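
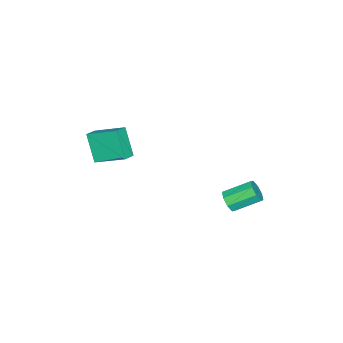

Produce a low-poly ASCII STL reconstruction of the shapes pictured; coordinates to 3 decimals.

solid 
facet normal -0.937 0.099 -0.336
outer loop
vertex -0.317 -5.167 3.745
vertex -0.443 -3.335 4.634
vertex 0.349 -4.339 2.134
endloop
endfacet
facet normal 0.062 -0.898 -0.436
outer loop
vertex 1.163 -4.425 2.426
vertex -0.317 -5.167 3.745
vertex 0.349 -4.339 2.134
endloop
endfacet
facet normal -0.937 0.098 -0.336
outer loop
vertex 0.349 -4.339 2.134
vertex -0.443 -3.335 4.634
vertex 0.222 -2.507 3.022
endloop
endfacet
facet normal 0.345 0.429 -0.835
outer loop
vertex 0.222 -2.507 3.022
vertex 1.163 -4.425 2.426
vertex 0.349 -4.339 2.134
endloop
endfacet
facet normal -0.345 -0.429 0.835
outer loop
vertex -0.317 -5.167 3.745
vertex 0.371 -3.421 4.926
vertex -0.443 -3.335 4.634
endloop
endfacet
facet normal 0.062 -0.898 -0.436
outer loop
vertex 0.498 -5.253 4.038
vertex -0.317 -5.167 3.745
vertex 1.163 -4.425 2.426
endloop
endfacet
facet normal -0.345 -0.429 0.835
outer loop
vertex 0.498 -5.253 4.038
vertex 0.371 -3.421 4.926
vertex -0.317 -5.167 3.745
endloop
endfacet
facet normal -0.061 0.898 0.436
outer loop
vertex -0.443 -3.335 4.634
vertex 0.371 -3.421 4.926
vertex 0.222 -2.507 3.022
endloop
endfacet
facet normal 0.345 0.429 -0.835
outer loop
vertex 1.037 -2.593 3.315
vertex 1.163 -4.425 2.426
vertex 0.222 -2.507 3.022
endloop
endfacet
facet normal -0.062 0.898 0.436
outer loop
vertex 0.222 -2.507 3.022
vertex 0.371 -3.421 4.926
vertex 1.037 -2.593 3.315
endloop
endfacet
facet normal 0.937 -0.099 0.336
outer loop
vertex 1.037 -2.593 3.315
vertex 0.498 -5.253 4.038
vertex 1.163 -4.425 2.426
endloop
endfacet
facet normal 0.936 -0.098 0.337
outer loop
vertex 0.371 -3.421 4.926
vertex 0.498 -5.253 4.038
vertex 1.037 -2.593 3.315
endloop
endfacet
facet normal 0.450 -0.758 -0.473
outer loop
vertex -1.715 2.038 -0.518
vertex -2.136 2.167 -1.125
vertex -1.47 2.41 -0.881
endloop
endfacet
facet normal 0.785 0.082 0.614
outer loop
vertex -1.715 2.038 -0.518
vertex -1.47 2.41 -0.881
vertex -2.523 3.404 0.332
endloop
endfacet
facet normal 0.785 0.081 0.615
outer loop
vertex -2.523 3.404 0.332
vertex -1.47 2.41 -0.881
vertex -2.277 3.775 -0.031
endloop
endfacet
facet normal -0.448 0.759 0.472
outer loop
vertex -2.523 3.404 0.332
vertex -2.277 3.775 -0.031
vertex -2.944 3.533 -0.275
endloop
endfacet
facet normal 0.450 -0.758 -0.472
outer loop
vertex -1.47 2.41 -0.881
vertex -2.136 2.167 -1.125
vertex -1.615 2.639 -1.387
endloop
endfacet
facet normal 0.857 0.515 -0.013
outer loop
vertex -1.47 2.41 -0.881
vertex -1.615 2.639 -1.387
vertex -2.277 3.775 -0.031
endloop
endfacet
facet normal 0.857 0.516 -0.014
outer loop
vertex -2.277 3.775 -0.031
vertex -1.615 2.639 -1.387
vertex -2.423 4.004 -0.536
endloop
endfacet
facet normal -0.448 0.758 0.473
outer loop
vertex -2.277 3.775 -0.031
vertex -2.423 4.004 -0.536
vertex -2.944 3.533 -0.275
endloop
endfacet
facet normal 0.450 -0.758 -0.472
outer loop
vertex -1.615 2.639 -1.387
vertex -2.136 2.167 -1.125
vertex -2.065 2.592 -1.74
endloop
endfacet
facet normal 0.428 0.647 -0.631
outer loop
vertex -1.615 2.639 -1.387
vertex -2.065 2.592 -1.74
vertex -2.423 4.004 -0.536
endloop
endfacet
facet normal 0.428 0.647 -0.631
outer loop
vertex -2.423 4.004 -0.536
vertex -2.065 2.592 -1.74
vertex -2.873 3.957 -0.889
endloop
endfacet
facet normal -0.449 0.759 0.472
outer loop
vertex -2.423 4.004 -0.536
vertex -2.873 3.957 -0.889
vertex -2.944 3.533 -0.275
endloop
endfacet
facet normal 0.449 -0.759 -0.472
outer loop
vertex -2.065 2.592 -1.74
vertex -2.136 2.167 -1.125
vertex -2.557 2.296 -1.732
endloop
endfacet
facet normal -0.254 0.399 -0.881
outer loop
vertex -2.065 2.592 -1.74
vertex -2.557 2.296 -1.732
vertex -2.873 3.957 -0.889
endloop
endfacet
facet normal -0.252 0.399 -0.881
outer loop
vertex -2.873 3.957 -0.889
vertex -2.557 2.296 -1.732
vertex -3.365 3.662 -0.882
endloop
endfacet
facet normal -0.448 0.759 0.472
outer loop
vertex -2.873 3.957 -0.889
vertex -3.365 3.662 -0.882
vertex -2.944 3.533 -0.275
endloop
endfacet
facet normal 0.448 -0.759 -0.472
outer loop
vertex -2.557 2.296 -1.732
vertex -2.136 2.167 -1.125
vertex -2.803 1.925 -1.369
endloop
endfacet
facet normal -0.784 -0.081 -0.615
outer loop
vertex -2.557 2.296 -1.732
vertex -2.803 1.925 -1.369
vertex -3.365 3.662 -0.882
endloop
endfacet
facet normal -0.785 -0.082 -0.614
outer loop
vertex -3.365 3.662 -0.882
vertex -2.803 1.925 -1.369
vertex -3.61 3.29 -0.519
endloop
endfacet
facet normal -0.450 0.758 0.473
outer loop
vertex -3.365 3.662 -0.882
vertex -3.61 3.29 -0.519
vertex -2.944 3.533 -0.275
endloop
endfacet
facet normal 0.448 -0.758 -0.473
outer loop
vertex -2.803 1.925 -1.369
vertex -2.136 2.167 -1.125
vertex -2.657 1.696 -0.864
endloop
endfacet
facet normal -0.857 -0.515 0.014
outer loop
vertex -2.803 1.925 -1.369
vertex -2.657 1.696 -0.864
vertex -3.61 3.29 -0.519
endloop
endfacet
facet normal -0.857 -0.515 0.012
outer loop
vertex -3.61 3.29 -0.519
vertex -2.657 1.696 -0.864
vertex -3.465 3.061 -0.013
endloop
endfacet
facet normal -0.450 0.758 0.472
outer loop
vertex -3.61 3.29 -0.519
vertex -3.465 3.061 -0.013
vertex -2.944 3.533 -0.275
endloop
endfacet
facet normal 0.449 -0.759 -0.472
outer loop
vertex -2.657 1.696 -0.864
vertex -2.136 2.167 -1.125
vertex -2.207 1.743 -0.511
endloop
endfacet
facet normal -0.428 -0.647 0.631
outer loop
vertex -2.657 1.696 -0.864
vertex -2.207 1.743 -0.511
vertex -3.465 3.061 -0.013
endloop
endfacet
facet normal -0.428 -0.647 0.631
outer loop
vertex -3.465 3.061 -0.013
vertex -2.207 1.743 -0.511
vertex -3.015 3.108 0.34
endloop
endfacet
facet normal -0.450 0.758 0.472
outer loop
vertex -3.465 3.061 -0.013
vertex -3.015 3.108 0.34
vertex -2.944 3.533 -0.275
endloop
endfacet
facet normal 0.448 -0.759 -0.472
outer loop
vertex -2.207 1.743 -0.511
vertex -2.136 2.167 -1.125
vertex -1.715 2.038 -0.518
endloop
endfacet
facet normal 0.252 -0.400 0.881
outer loop
vertex -2.207 1.743 -0.511
vertex -1.715 2.038 -0.518
vertex -3.015 3.108 0.34
endloop
endfacet
facet normal 0.254 -0.398 0.881
outer loop
vertex -3.015 3.108 0.34
vertex -1.715 2.038 -0.518
vertex -2.523 3.404 0.332
endloop
endfacet
facet normal -0.449 0.759 0.472
outer loop
vertex -3.015 3.108 0.34
vertex -2.523 3.404 0.332
vertex -2.944 3.533 -0.275
endloop
endfacet

endsolid


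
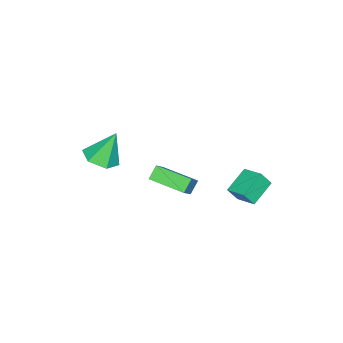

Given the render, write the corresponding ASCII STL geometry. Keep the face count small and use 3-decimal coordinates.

solid 
facet normal 0.267 -0.324 -0.908
outer loop
vertex 4.789 -2.43 2.886
vertex 4.1 -3.153 2.941
vertex 3.861 -2.263 2.553
endloop
endfacet
facet normal 0.123 0.981 0.149
outer loop
vertex 4.789 -2.43 2.886
vertex 3.861 -2.263 2.553
vertex 3.6 -2.547 4.639
endloop
endfacet
facet normal 0.267 -0.324 -0.908
outer loop
vertex 3.861 -2.263 2.553
vertex 4.1 -3.153 2.941
vertex 3.172 -2.985 2.608
endloop
endfacet
facet normal -0.723 0.691 0.004
outer loop
vertex 3.861 -2.263 2.553
vertex 3.172 -2.985 2.608
vertex 3.6 -2.547 4.639
endloop
endfacet
facet normal 0.267 -0.324 -0.908
outer loop
vertex 3.172 -2.985 2.608
vertex 4.1 -3.153 2.941
vertex 3.411 -3.875 2.996
endloop
endfacet
facet normal -0.959 -0.155 0.236
outer loop
vertex 3.172 -2.985 2.608
vertex 3.411 -3.875 2.996
vertex 3.6 -2.547 4.639
endloop
endfacet
facet normal 0.267 -0.324 -0.908
outer loop
vertex 3.411 -3.875 2.996
vertex 4.1 -3.153 2.941
vertex 4.339 -4.043 3.329
endloop
endfacet
facet normal -0.348 -0.709 0.613
outer loop
vertex 3.411 -3.875 2.996
vertex 4.339 -4.043 3.329
vertex 3.6 -2.547 4.639
endloop
endfacet
facet normal 0.267 -0.324 -0.908
outer loop
vertex 4.339 -4.043 3.329
vertex 4.1 -3.153 2.941
vertex 5.028 -3.321 3.274
endloop
endfacet
facet normal 0.499 -0.418 0.759
outer loop
vertex 4.339 -4.043 3.329
vertex 5.028 -3.321 3.274
vertex 3.6 -2.547 4.639
endloop
endfacet
facet normal 0.267 -0.324 -0.908
outer loop
vertex 5.028 -3.321 3.274
vertex 4.1 -3.153 2.941
vertex 4.789 -2.43 2.886
endloop
endfacet
facet normal 0.735 0.427 0.527
outer loop
vertex 5.028 -3.321 3.274
vertex 4.789 -2.43 2.886
vertex 3.6 -2.547 4.639
endloop
endfacet
facet normal -0.687 0.108 0.718
outer loop
vertex 2.162 -1.151 1.695
vertex 2.116 0.77 1.362
vertex 1.059 -1.355 0.67
endloop
endfacet
facet normal 0.024 -0.985 0.171
outer loop
vertex 1.664 -1.45 0.038
vertex 2.162 -1.151 1.695
vertex 1.059 -1.355 0.67
endloop
endfacet
facet normal -0.687 0.108 0.718
outer loop
vertex 1.059 -1.355 0.67
vertex 2.116 0.77 1.362
vertex 1.013 0.566 0.337
endloop
endfacet
facet normal -0.726 -0.134 -0.675
outer loop
vertex 1.013 0.566 0.337
vertex 1.664 -1.45 0.038
vertex 1.059 -1.355 0.67
endloop
endfacet
facet normal 0.726 0.134 0.675
outer loop
vertex 2.162 -1.151 1.695
vertex 2.721 0.675 0.73
vertex 2.116 0.77 1.362
endloop
endfacet
facet normal 0.024 -0.985 0.171
outer loop
vertex 2.767 -1.246 1.063
vertex 2.162 -1.151 1.695
vertex 1.664 -1.45 0.038
endloop
endfacet
facet normal 0.726 0.134 0.675
outer loop
vertex 2.767 -1.246 1.063
vertex 2.721 0.675 0.73
vertex 2.162 -1.151 1.695
endloop
endfacet
facet normal -0.024 0.985 -0.171
outer loop
vertex 2.116 0.77 1.362
vertex 2.721 0.675 0.73
vertex 1.013 0.566 0.337
endloop
endfacet
facet normal -0.726 -0.134 -0.675
outer loop
vertex 1.618 0.471 -0.295
vertex 1.664 -1.45 0.038
vertex 1.013 0.566 0.337
endloop
endfacet
facet normal -0.024 0.985 -0.171
outer loop
vertex 1.013 0.566 0.337
vertex 2.721 0.675 0.73
vertex 1.618 0.471 -0.295
endloop
endfacet
facet normal 0.687 -0.108 -0.718
outer loop
vertex 1.618 0.471 -0.295
vertex 2.767 -1.246 1.063
vertex 1.664 -1.45 0.038
endloop
endfacet
facet normal 0.687 -0.108 -0.718
outer loop
vertex 2.721 0.675 0.73
vertex 2.767 -1.246 1.063
vertex 1.618 0.471 -0.295
endloop
endfacet
facet normal -0.369 0.413 -0.833
outer loop
vertex 0.048 4.121 0.847
vertex 1.39 3.852 0.12
vertex -0.371 3.012 0.483
endloop
endfacet
facet normal -0.866 0.173 0.469
outer loop
vertex -0.01 2.608 1.3
vertex 0.048 4.121 0.847
vertex -0.371 3.012 0.483
endloop
endfacet
facet normal -0.368 0.412 -0.833
outer loop
vertex -0.371 3.012 0.483
vertex 1.39 3.852 0.12
vertex 0.971 2.743 -0.243
endloop
endfacet
facet normal -0.338 -0.894 -0.293
outer loop
vertex 0.971 2.743 -0.243
vertex -0.01 2.608 1.3
vertex -0.371 3.012 0.483
endloop
endfacet
facet normal 0.338 0.894 0.293
outer loop
vertex 0.048 4.121 0.847
vertex 1.751 3.448 0.937
vertex 1.39 3.852 0.12
endloop
endfacet
facet normal -0.866 0.174 0.469
outer loop
vertex 0.409 3.717 1.663
vertex 0.048 4.121 0.847
vertex -0.01 2.608 1.3
endloop
endfacet
facet normal 0.338 0.894 0.293
outer loop
vertex 0.409 3.717 1.663
vertex 1.751 3.448 0.937
vertex 0.048 4.121 0.847
endloop
endfacet
facet normal 0.866 -0.174 -0.469
outer loop
vertex 1.39 3.852 0.12
vertex 1.751 3.448 0.937
vertex 0.971 2.743 -0.243
endloop
endfacet
facet normal -0.338 -0.894 -0.293
outer loop
vertex 1.332 2.339 0.573
vertex -0.01 2.608 1.3
vertex 0.971 2.743 -0.243
endloop
endfacet
facet normal 0.866 -0.173 -0.469
outer loop
vertex 0.971 2.743 -0.243
vertex 1.751 3.448 0.937
vertex 1.332 2.339 0.573
endloop
endfacet
facet normal 0.369 -0.412 0.833
outer loop
vertex 1.332 2.339 0.573
vertex 0.409 3.717 1.663
vertex -0.01 2.608 1.3
endloop
endfacet
facet normal 0.368 -0.413 0.833
outer loop
vertex 1.751 3.448 0.937
vertex 0.409 3.717 1.663
vertex 1.332 2.339 0.573
endloop
endfacet

endsolid


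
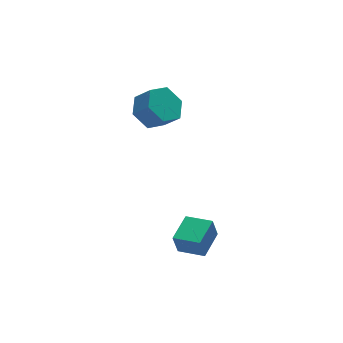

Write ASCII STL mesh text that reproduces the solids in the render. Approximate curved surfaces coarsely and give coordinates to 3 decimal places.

solid 
facet normal -0.377 0.586 -0.717
outer loop
vertex 0.087 3.031 3.116
vertex -0.884 2.818 3.453
vertex -0.359 3.638 3.846
endloop
endfacet
facet normal 0.823 0.568 0.031
outer loop
vertex 0.087 3.031 3.116
vertex -0.359 3.638 3.846
vertex 0.536 2.334 3.97
endloop
endfacet
facet normal 0.823 0.568 0.032
outer loop
vertex 0.536 2.334 3.97
vertex -0.359 3.638 3.846
vertex 0.089 2.941 4.7
endloop
endfacet
facet normal 0.377 -0.586 0.718
outer loop
vertex 0.536 2.334 3.97
vertex 0.089 2.941 4.7
vertex -0.436 2.122 4.307
endloop
endfacet
facet normal -0.377 0.585 -0.718
outer loop
vertex -0.359 3.638 3.846
vertex -0.884 2.818 3.453
vertex -1.331 3.426 4.184
endloop
endfacet
facet normal 0.044 0.785 0.618
outer loop
vertex -0.359 3.638 3.846
vertex -1.331 3.426 4.184
vertex 0.089 2.941 4.7
endloop
endfacet
facet normal 0.044 0.785 0.618
outer loop
vertex 0.089 2.941 4.7
vertex -1.331 3.426 4.184
vertex -0.882 2.729 5.038
endloop
endfacet
facet normal 0.378 -0.586 0.717
outer loop
vertex 0.089 2.941 4.7
vertex -0.882 2.729 5.038
vertex -0.436 2.122 4.307
endloop
endfacet
facet normal -0.377 0.586 -0.718
outer loop
vertex -1.331 3.426 4.184
vertex -0.884 2.818 3.453
vertex -1.856 2.606 3.79
endloop
endfacet
facet normal -0.780 0.217 0.587
outer loop
vertex -1.331 3.426 4.184
vertex -1.856 2.606 3.79
vertex -0.882 2.729 5.038
endloop
endfacet
facet normal -0.780 0.217 0.587
outer loop
vertex -0.882 2.729 5.038
vertex -1.856 2.606 3.79
vertex -1.407 1.909 4.644
endloop
endfacet
facet normal 0.377 -0.586 0.717
outer loop
vertex -0.882 2.729 5.038
vertex -1.407 1.909 4.644
vertex -0.436 2.122 4.307
endloop
endfacet
facet normal -0.377 0.586 -0.718
outer loop
vertex -1.856 2.606 3.79
vertex -0.884 2.818 3.453
vertex -1.409 1.999 3.06
endloop
endfacet
facet normal -0.822 -0.568 -0.031
outer loop
vertex -1.856 2.606 3.79
vertex -1.409 1.999 3.06
vertex -1.407 1.909 4.644
endloop
endfacet
facet normal -0.823 -0.567 -0.031
outer loop
vertex -1.407 1.909 4.644
vertex -1.409 1.999 3.06
vertex -0.961 1.302 3.914
endloop
endfacet
facet normal 0.377 -0.586 0.717
outer loop
vertex -1.407 1.909 4.644
vertex -0.961 1.302 3.914
vertex -0.436 2.122 4.307
endloop
endfacet
facet normal -0.378 0.586 -0.717
outer loop
vertex -1.409 1.999 3.06
vertex -0.884 2.818 3.453
vertex -0.438 2.211 2.722
endloop
endfacet
facet normal -0.044 -0.785 -0.618
outer loop
vertex -1.409 1.999 3.06
vertex -0.438 2.211 2.722
vertex -0.961 1.302 3.914
endloop
endfacet
facet normal -0.044 -0.785 -0.618
outer loop
vertex -0.961 1.302 3.914
vertex -0.438 2.211 2.722
vertex 0.011 1.514 3.576
endloop
endfacet
facet normal 0.377 -0.585 0.718
outer loop
vertex -0.961 1.302 3.914
vertex 0.011 1.514 3.576
vertex -0.436 2.122 4.307
endloop
endfacet
facet normal -0.377 0.586 -0.717
outer loop
vertex -0.438 2.211 2.722
vertex -0.884 2.818 3.453
vertex 0.087 3.031 3.116
endloop
endfacet
facet normal 0.780 -0.217 -0.587
outer loop
vertex -0.438 2.211 2.722
vertex 0.087 3.031 3.116
vertex 0.011 1.514 3.576
endloop
endfacet
facet normal 0.780 -0.217 -0.587
outer loop
vertex 0.011 1.514 3.576
vertex 0.087 3.031 3.116
vertex 0.536 2.334 3.97
endloop
endfacet
facet normal 0.377 -0.586 0.718
outer loop
vertex 0.011 1.514 3.576
vertex 0.536 2.334 3.97
vertex -0.436 2.122 4.307
endloop
endfacet
facet normal -0.769 -0.614 -0.177
outer loop
vertex -1.905 -3.906 -0.155
vertex -2.697 -2.856 -0.357
vertex -1.649 -3.919 -1.225
endloop
endfacet
facet normal 0.595 -0.789 0.152
outer loop
vertex -0.503 -3.004 -0.963
vertex -1.905 -3.906 -0.155
vertex -1.649 -3.919 -1.225
endloop
endfacet
facet normal -0.769 -0.615 -0.176
outer loop
vertex -1.649 -3.919 -1.225
vertex -2.697 -2.856 -0.357
vertex -2.441 -2.87 -1.427
endloop
endfacet
facet normal 0.232 -0.012 -0.973
outer loop
vertex -2.441 -2.87 -1.427
vertex -0.503 -3.004 -0.963
vertex -1.649 -3.919 -1.225
endloop
endfacet
facet normal -0.232 0.012 0.973
outer loop
vertex -1.905 -3.906 -0.155
vertex -1.551 -1.941 -0.095
vertex -2.697 -2.856 -0.357
endloop
endfacet
facet normal 0.595 -0.789 0.153
outer loop
vertex -0.759 -2.99 0.107
vertex -1.905 -3.906 -0.155
vertex -0.503 -3.004 -0.963
endloop
endfacet
facet normal -0.232 0.012 0.973
outer loop
vertex -0.759 -2.99 0.107
vertex -1.551 -1.941 -0.095
vertex -1.905 -3.906 -0.155
endloop
endfacet
facet normal -0.595 0.789 -0.153
outer loop
vertex -2.697 -2.856 -0.357
vertex -1.551 -1.941 -0.095
vertex -2.441 -2.87 -1.427
endloop
endfacet
facet normal 0.232 -0.012 -0.973
outer loop
vertex -1.295 -1.954 -1.165
vertex -0.503 -3.004 -0.963
vertex -2.441 -2.87 -1.427
endloop
endfacet
facet normal -0.596 0.789 -0.152
outer loop
vertex -2.441 -2.87 -1.427
vertex -1.551 -1.941 -0.095
vertex -1.295 -1.954 -1.165
endloop
endfacet
facet normal 0.769 0.614 0.176
outer loop
vertex -1.295 -1.954 -1.165
vertex -0.759 -2.99 0.107
vertex -0.503 -3.004 -0.963
endloop
endfacet
facet normal 0.769 0.615 0.176
outer loop
vertex -1.551 -1.941 -0.095
vertex -0.759 -2.99 0.107
vertex -1.295 -1.954 -1.165
endloop
endfacet

endsolid


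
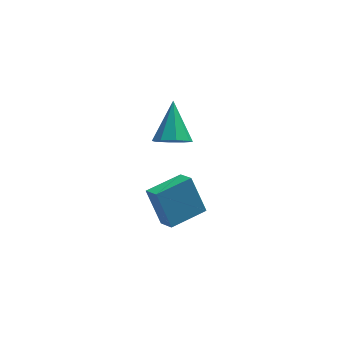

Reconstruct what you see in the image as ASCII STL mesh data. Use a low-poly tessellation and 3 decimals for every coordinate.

solid 
facet normal -0.904 -0.416 -0.100
outer loop
vertex -0.506 -0.743 -0.099
vertex -0.814 0.038 -0.564
vertex -0.002 -1.466 -1.645
endloop
endfacet
facet normal 0.321 -0.813 0.485
outer loop
vertex 1.534 -0.758 -1.476
vertex -0.506 -0.743 -0.099
vertex -0.002 -1.466 -1.645
endloop
endfacet
facet normal -0.904 -0.416 -0.100
outer loop
vertex -0.002 -1.466 -1.645
vertex -0.814 0.038 -0.564
vertex -0.31 -0.685 -2.111
endloop
endfacet
facet normal 0.283 -0.407 -0.869
outer loop
vertex -0.31 -0.685 -2.111
vertex 1.534 -0.758 -1.476
vertex -0.002 -1.466 -1.645
endloop
endfacet
facet normal -0.283 0.406 0.869
outer loop
vertex -0.506 -0.743 -0.099
vertex 0.722 0.746 -0.395
vertex -0.814 0.038 -0.564
endloop
endfacet
facet normal 0.321 -0.813 0.485
outer loop
vertex 1.03 -0.035 0.071
vertex -0.506 -0.743 -0.099
vertex 1.534 -0.758 -1.476
endloop
endfacet
facet normal -0.283 0.406 0.869
outer loop
vertex 1.03 -0.035 0.071
vertex 0.722 0.746 -0.395
vertex -0.506 -0.743 -0.099
endloop
endfacet
facet normal -0.322 0.813 -0.485
outer loop
vertex -0.814 0.038 -0.564
vertex 0.722 0.746 -0.395
vertex -0.31 -0.685 -2.111
endloop
endfacet
facet normal 0.283 -0.406 -0.869
outer loop
vertex 1.226 0.023 -1.941
vertex 1.534 -0.758 -1.476
vertex -0.31 -0.685 -2.111
endloop
endfacet
facet normal -0.321 0.813 -0.485
outer loop
vertex -0.31 -0.685 -2.111
vertex 0.722 0.746 -0.395
vertex 1.226 0.023 -1.941
endloop
endfacet
facet normal 0.904 0.416 0.100
outer loop
vertex 1.226 0.023 -1.941
vertex 1.03 -0.035 0.071
vertex 1.534 -0.758 -1.476
endloop
endfacet
facet normal 0.904 0.416 0.100
outer loop
vertex 0.722 0.746 -0.395
vertex 1.03 -0.035 0.071
vertex 1.226 0.023 -1.941
endloop
endfacet
facet normal -0.130 -0.715 -0.687
outer loop
vertex 0.958 -0.763 3.141
vertex 0.157 -0.729 3.257
vertex 0.681 -0.353 2.767
endloop
endfacet
facet normal 0.871 0.475 -0.125
outer loop
vertex 0.958 -0.763 3.141
vertex 0.681 -0.353 2.767
vertex 0.403 0.629 4.563
endloop
endfacet
facet normal -0.130 -0.715 -0.687
outer loop
vertex 0.681 -0.353 2.767
vertex 0.157 -0.729 3.257
vertex 0.097 -0.163 2.68
endloop
endfacet
facet normal 0.337 0.847 -0.411
outer loop
vertex 0.681 -0.353 2.767
vertex 0.097 -0.163 2.68
vertex 0.403 0.629 4.563
endloop
endfacet
facet normal -0.129 -0.715 -0.687
outer loop
vertex 0.097 -0.163 2.68
vertex 0.157 -0.729 3.257
vertex -0.452 -0.305 2.931
endloop
endfacet
facet normal -0.368 0.877 -0.309
outer loop
vertex 0.097 -0.163 2.68
vertex -0.452 -0.305 2.931
vertex 0.403 0.629 4.563
endloop
endfacet
facet normal -0.130 -0.715 -0.687
outer loop
vertex -0.452 -0.305 2.931
vertex 0.157 -0.729 3.257
vertex -0.644 -0.695 3.373
endloop
endfacet
facet normal -0.829 0.546 0.122
outer loop
vertex -0.452 -0.305 2.931
vertex -0.644 -0.695 3.373
vertex 0.403 0.629 4.563
endloop
endfacet
facet normal -0.130 -0.715 -0.687
outer loop
vertex -0.644 -0.695 3.373
vertex 0.157 -0.729 3.257
vertex -0.367 -1.105 3.747
endloop
endfacet
facet normal -0.776 0.049 0.629
outer loop
vertex -0.644 -0.695 3.373
vertex -0.367 -1.105 3.747
vertex 0.403 0.629 4.563
endloop
endfacet
facet normal -0.129 -0.715 -0.687
outer loop
vertex -0.367 -1.105 3.747
vertex 0.157 -0.729 3.257
vertex 0.217 -1.294 3.834
endloop
endfacet
facet normal -0.241 -0.324 0.915
outer loop
vertex -0.367 -1.105 3.747
vertex 0.217 -1.294 3.834
vertex 0.403 0.629 4.563
endloop
endfacet
facet normal -0.131 -0.715 -0.687
outer loop
vertex 0.217 -1.294 3.834
vertex 0.157 -0.729 3.257
vertex 0.765 -1.153 3.583
endloop
endfacet
facet normal 0.463 -0.353 0.813
outer loop
vertex 0.217 -1.294 3.834
vertex 0.765 -1.153 3.583
vertex 0.403 0.629 4.563
endloop
endfacet
facet normal -0.130 -0.715 -0.687
outer loop
vertex 0.765 -1.153 3.583
vertex 0.157 -0.729 3.257
vertex 0.958 -0.763 3.141
endloop
endfacet
facet normal 0.923 -0.023 0.383
outer loop
vertex 0.765 -1.153 3.583
vertex 0.958 -0.763 3.141
vertex 0.403 0.629 4.563
endloop
endfacet

endsolid


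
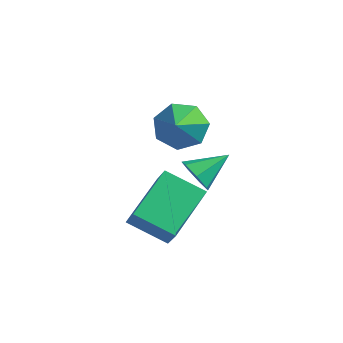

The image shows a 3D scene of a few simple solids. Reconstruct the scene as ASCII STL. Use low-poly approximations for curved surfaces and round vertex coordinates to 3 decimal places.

solid 
facet normal -0.361 0.716 -0.598
outer loop
vertex -1.691 0.393 1.111
vertex -2.425 0.412 1.577
vertex -1.698 0.875 1.692
endloop
endfacet
facet normal 1.000 -0.017 0.026
outer loop
vertex -1.691 0.393 1.111
vertex -1.698 0.875 1.692
vertex -1.755 -0.912 2.683
endloop
endfacet
facet normal -0.361 0.716 -0.598
outer loop
vertex -1.698 0.875 1.692
vertex -2.425 0.412 1.577
vertex -2.252 1.008 2.186
endloop
endfacet
facet normal 0.670 0.344 0.658
outer loop
vertex -1.698 0.875 1.692
vertex -2.252 1.008 2.186
vertex -1.755 -0.912 2.683
endloop
endfacet
facet normal -0.362 0.716 -0.598
outer loop
vertex -2.252 1.008 2.186
vertex -2.425 0.412 1.577
vertex -2.937 0.692 2.222
endloop
endfacet
facet normal -0.058 0.236 0.970
outer loop
vertex -2.252 1.008 2.186
vertex -2.937 0.692 2.222
vertex -1.755 -0.912 2.683
endloop
endfacet
facet normal -0.362 0.715 -0.598
outer loop
vertex -2.937 0.692 2.222
vertex -2.425 0.412 1.577
vertex -3.236 0.165 1.773
endloop
endfacet
facet normal -0.635 -0.259 0.727
outer loop
vertex -2.937 0.692 2.222
vertex -3.236 0.165 1.773
vertex -1.755 -0.912 2.683
endloop
endfacet
facet normal -0.362 0.715 -0.598
outer loop
vertex -3.236 0.165 1.773
vertex -2.425 0.412 1.577
vertex -2.924 -0.177 1.175
endloop
endfacet
facet normal -0.629 -0.770 0.112
outer loop
vertex -3.236 0.165 1.773
vertex -2.924 -0.177 1.175
vertex -1.755 -0.912 2.683
endloop
endfacet
facet normal -0.362 0.715 -0.598
outer loop
vertex -2.924 -0.177 1.175
vertex -2.425 0.412 1.577
vertex -2.237 -0.075 0.881
endloop
endfacet
facet normal -0.041 -0.910 -0.412
outer loop
vertex -2.924 -0.177 1.175
vertex -2.237 -0.075 0.881
vertex -1.755 -0.912 2.683
endloop
endfacet
facet normal -0.361 0.715 -0.598
outer loop
vertex -2.237 -0.075 0.881
vertex -2.425 0.412 1.577
vertex -1.691 0.393 1.111
endloop
endfacet
facet normal 0.683 -0.576 -0.450
outer loop
vertex -2.237 -0.075 0.881
vertex -1.691 0.393 1.111
vertex -1.755 -0.912 2.683
endloop
endfacet
facet normal -0.490 0.348 -0.799
outer loop
vertex -3.038 0.04 -0.875
vertex -1.757 0.368 -1.517
vertex -2.987 -1.736 -1.679
endloop
endfacet
facet normal -0.872 -0.223 0.437
outer loop
vertex -2.463 -2.108 -0.823
vertex -3.038 0.04 -0.875
vertex -2.987 -1.736 -1.679
endloop
endfacet
facet normal -0.489 0.347 -0.800
outer loop
vertex -2.987 -1.736 -1.679
vertex -1.757 0.368 -1.517
vertex -1.705 -1.408 -2.32
endloop
endfacet
facet normal 0.027 -0.911 -0.412
outer loop
vertex -1.705 -1.408 -2.32
vertex -2.463 -2.108 -0.823
vertex -2.987 -1.736 -1.679
endloop
endfacet
facet normal -0.027 0.911 0.412
outer loop
vertex -3.038 0.04 -0.875
vertex -1.233 -0.004 -0.661
vertex -1.757 0.368 -1.517
endloop
endfacet
facet normal -0.872 -0.223 0.436
outer loop
vertex -2.515 -0.332 -0.02
vertex -3.038 0.04 -0.875
vertex -2.463 -2.108 -0.823
endloop
endfacet
facet normal -0.027 0.911 0.413
outer loop
vertex -2.515 -0.332 -0.02
vertex -1.233 -0.004 -0.661
vertex -3.038 0.04 -0.875
endloop
endfacet
facet normal 0.872 0.223 -0.437
outer loop
vertex -1.757 0.368 -1.517
vertex -1.233 -0.004 -0.661
vertex -1.705 -1.408 -2.32
endloop
endfacet
facet normal 0.026 -0.911 -0.412
outer loop
vertex -1.182 -1.78 -1.465
vertex -2.463 -2.108 -0.823
vertex -1.705 -1.408 -2.32
endloop
endfacet
facet normal 0.872 0.223 -0.436
outer loop
vertex -1.705 -1.408 -2.32
vertex -1.233 -0.004 -0.661
vertex -1.182 -1.78 -1.465
endloop
endfacet
facet normal 0.490 -0.347 0.800
outer loop
vertex -1.182 -1.78 -1.465
vertex -2.515 -0.332 -0.02
vertex -2.463 -2.108 -0.823
endloop
endfacet
facet normal 0.489 -0.348 0.800
outer loop
vertex -1.233 -0.004 -0.661
vertex -2.515 -0.332 -0.02
vertex -1.182 -1.78 -1.465
endloop
endfacet
facet normal -0.449 -0.770 -0.454
outer loop
vertex -1.784 0.293 -0.389
vertex -2.114 0.726 -0.797
vertex -1.509 0.43 -0.893
endloop
endfacet
facet normal 0.881 -0.212 0.423
outer loop
vertex -1.784 0.293 -0.389
vertex -1.509 0.43 -0.893
vertex -1.526 1.734 -0.203
endloop
endfacet
facet normal -0.449 -0.770 -0.454
outer loop
vertex -1.509 0.43 -0.893
vertex -2.114 0.726 -0.797
vertex -1.69 0.79 -1.325
endloop
endfacet
facet normal 0.951 0.155 -0.269
outer loop
vertex -1.509 0.43 -0.893
vertex -1.69 0.79 -1.325
vertex -1.526 1.734 -0.203
endloop
endfacet
facet normal -0.448 -0.770 -0.453
outer loop
vertex -1.69 0.79 -1.325
vertex -2.114 0.726 -0.797
vertex -2.19 1.101 -1.359
endloop
endfacet
facet normal 0.447 0.651 -0.613
outer loop
vertex -1.69 0.79 -1.325
vertex -2.19 1.101 -1.359
vertex -1.526 1.734 -0.203
endloop
endfacet
facet normal -0.448 -0.770 -0.453
outer loop
vertex -2.19 1.101 -1.359
vertex -2.114 0.726 -0.797
vertex -2.633 1.13 -0.97
endloop
endfacet
facet normal -0.249 0.903 -0.351
outer loop
vertex -2.19 1.101 -1.359
vertex -2.633 1.13 -0.97
vertex -1.526 1.734 -0.203
endloop
endfacet
facet normal -0.448 -0.770 -0.454
outer loop
vertex -2.633 1.13 -0.97
vertex -2.114 0.726 -0.797
vertex -2.685 0.854 -0.451
endloop
endfacet
facet normal -0.615 0.720 0.321
outer loop
vertex -2.633 1.13 -0.97
vertex -2.685 0.854 -0.451
vertex -1.526 1.734 -0.203
endloop
endfacet
facet normal -0.448 -0.771 -0.454
outer loop
vertex -2.685 0.854 -0.451
vertex -2.114 0.726 -0.797
vertex -2.307 0.482 -0.192
endloop
endfacet
facet normal -0.375 0.242 0.895
outer loop
vertex -2.685 0.854 -0.451
vertex -2.307 0.482 -0.192
vertex -1.526 1.734 -0.203
endloop
endfacet
facet normal -0.449 -0.770 -0.454
outer loop
vertex -2.307 0.482 -0.192
vertex -2.114 0.726 -0.797
vertex -1.784 0.293 -0.389
endloop
endfacet
facet normal 0.292 -0.174 0.941
outer loop
vertex -2.307 0.482 -0.192
vertex -1.784 0.293 -0.389
vertex -1.526 1.734 -0.203
endloop
endfacet

endsolid


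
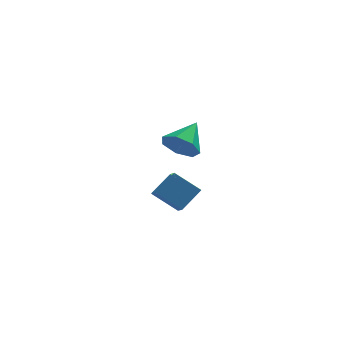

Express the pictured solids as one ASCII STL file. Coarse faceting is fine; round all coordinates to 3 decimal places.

solid 
facet normal -0.488 -0.725 -0.486
outer loop
vertex -0.231 3.228 -3.019
vertex -0.806 3.076 -2.216
vertex -0.961 3.696 -2.985
endloop
endfacet
facet normal 0.431 0.713 -0.553
outer loop
vertex -0.231 3.228 -3.019
vertex -0.961 3.696 -2.985
vertex 0.046 4.344 -1.364
endloop
endfacet
facet normal -0.486 -0.726 -0.487
outer loop
vertex -0.961 3.696 -2.985
vertex -0.806 3.076 -2.216
vertex -1.575 3.696 -2.372
endloop
endfacet
facet normal -0.233 0.944 -0.233
outer loop
vertex -0.961 3.696 -2.985
vertex -1.575 3.696 -2.372
vertex 0.046 4.344 -1.364
endloop
endfacet
facet normal -0.487 -0.726 -0.486
outer loop
vertex -1.575 3.696 -2.372
vertex -0.806 3.076 -2.216
vertex -1.61 3.23 -1.641
endloop
endfacet
facet normal -0.552 0.715 0.429
outer loop
vertex -1.575 3.696 -2.372
vertex -1.61 3.23 -1.641
vertex 0.046 4.344 -1.364
endloop
endfacet
facet normal -0.487 -0.725 -0.487
outer loop
vertex -1.61 3.23 -1.641
vertex -0.806 3.076 -2.216
vertex -1.04 2.647 -1.343
endloop
endfacet
facet normal -0.289 0.196 0.937
outer loop
vertex -1.61 3.23 -1.641
vertex -1.04 2.647 -1.343
vertex 0.046 4.344 -1.364
endloop
endfacet
facet normal -0.488 -0.725 -0.487
outer loop
vertex -1.04 2.647 -1.343
vertex -0.806 3.076 -2.216
vertex -0.294 2.387 -1.703
endloop
endfacet
facet normal 0.361 -0.220 0.906
outer loop
vertex -1.04 2.647 -1.343
vertex -0.294 2.387 -1.703
vertex 0.046 4.344 -1.364
endloop
endfacet
facet normal -0.487 -0.725 -0.487
outer loop
vertex -0.294 2.387 -1.703
vertex -0.806 3.076 -2.216
vertex 0.066 2.646 -2.449
endloop
endfacet
facet normal 0.906 -0.220 0.361
outer loop
vertex -0.294 2.387 -1.703
vertex 0.066 2.646 -2.449
vertex 0.046 4.344 -1.364
endloop
endfacet
facet normal -0.488 -0.725 -0.486
outer loop
vertex 0.066 2.646 -2.449
vertex -0.806 3.076 -2.216
vertex -0.231 3.228 -3.019
endloop
endfacet
facet normal 0.937 0.196 -0.289
outer loop
vertex 0.066 2.646 -2.449
vertex -0.231 3.228 -3.019
vertex 0.046 4.344 -1.364
endloop
endfacet
facet normal -0.643 -0.476 -0.600
outer loop
vertex -1.163 -3.027 -2.705
vertex -2.279 -2.599 -1.85
vertex -1.275 -2.114 -3.309
endloop
endfacet
facet normal 0.760 -0.291 -0.581
outer loop
vertex -0.421 -1.481 -2.51
vertex -1.163 -3.027 -2.705
vertex -1.275 -2.114 -3.309
endloop
endfacet
facet normal -0.642 -0.477 -0.600
outer loop
vertex -1.275 -2.114 -3.309
vertex -2.279 -2.599 -1.85
vertex -2.392 -1.687 -2.453
endloop
endfacet
facet normal -0.103 0.830 -0.548
outer loop
vertex -2.392 -1.687 -2.453
vertex -0.421 -1.481 -2.51
vertex -1.275 -2.114 -3.309
endloop
endfacet
facet normal 0.102 -0.830 0.549
outer loop
vertex -1.163 -3.027 -2.705
vertex -1.425 -1.966 -1.051
vertex -2.279 -2.599 -1.85
endloop
endfacet
facet normal 0.759 -0.291 -0.582
outer loop
vertex -0.308 -2.393 -1.907
vertex -1.163 -3.027 -2.705
vertex -0.421 -1.481 -2.51
endloop
endfacet
facet normal 0.103 -0.830 0.549
outer loop
vertex -0.308 -2.393 -1.907
vertex -1.425 -1.966 -1.051
vertex -1.163 -3.027 -2.705
endloop
endfacet
facet normal -0.760 0.291 0.582
outer loop
vertex -2.279 -2.599 -1.85
vertex -1.425 -1.966 -1.051
vertex -2.392 -1.687 -2.453
endloop
endfacet
facet normal -0.103 0.829 -0.549
outer loop
vertex -1.537 -1.053 -1.655
vertex -0.421 -1.481 -2.51
vertex -2.392 -1.687 -2.453
endloop
endfacet
facet normal -0.759 0.292 0.582
outer loop
vertex -2.392 -1.687 -2.453
vertex -1.425 -1.966 -1.051
vertex -1.537 -1.053 -1.655
endloop
endfacet
facet normal 0.643 0.476 0.600
outer loop
vertex -1.537 -1.053 -1.655
vertex -0.308 -2.393 -1.907
vertex -0.421 -1.481 -2.51
endloop
endfacet
facet normal 0.642 0.476 0.601
outer loop
vertex -1.425 -1.966 -1.051
vertex -0.308 -2.393 -1.907
vertex -1.537 -1.053 -1.655
endloop
endfacet

endsolid


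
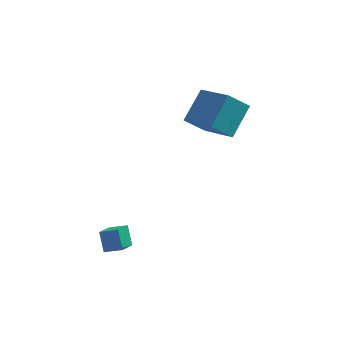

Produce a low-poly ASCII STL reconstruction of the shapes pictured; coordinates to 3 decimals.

solid 
facet normal -0.710 -0.200 0.675
outer loop
vertex 2.137 1.106 4.632
vertex 0.814 2.526 3.662
vertex 1.503 -0.206 3.576
endloop
endfacet
facet normal 0.610 -0.654 0.447
outer loop
vertex 2.426 0.054 2.698
vertex 2.137 1.106 4.632
vertex 1.503 -0.206 3.576
endloop
endfacet
facet normal -0.710 -0.200 0.675
outer loop
vertex 1.503 -0.206 3.576
vertex 0.814 2.526 3.662
vertex 0.18 1.214 2.605
endloop
endfacet
facet normal -0.352 -0.729 -0.586
outer loop
vertex 0.18 1.214 2.605
vertex 2.426 0.054 2.698
vertex 1.503 -0.206 3.576
endloop
endfacet
facet normal 0.353 0.729 0.587
outer loop
vertex 2.137 1.106 4.632
vertex 1.737 2.786 2.784
vertex 0.814 2.526 3.662
endloop
endfacet
facet normal 0.609 -0.655 0.447
outer loop
vertex 3.06 1.366 3.755
vertex 2.137 1.106 4.632
vertex 2.426 0.054 2.698
endloop
endfacet
facet normal 0.352 0.729 0.587
outer loop
vertex 3.06 1.366 3.755
vertex 1.737 2.786 2.784
vertex 2.137 1.106 4.632
endloop
endfacet
facet normal -0.610 0.655 -0.447
outer loop
vertex 0.814 2.526 3.662
vertex 1.737 2.786 2.784
vertex 0.18 1.214 2.605
endloop
endfacet
facet normal -0.352 -0.729 -0.587
outer loop
vertex 1.103 1.474 1.728
vertex 2.426 0.054 2.698
vertex 0.18 1.214 2.605
endloop
endfacet
facet normal -0.609 0.655 -0.447
outer loop
vertex 0.18 1.214 2.605
vertex 1.737 2.786 2.784
vertex 1.103 1.474 1.728
endloop
endfacet
facet normal 0.710 0.201 -0.675
outer loop
vertex 1.103 1.474 1.728
vertex 3.06 1.366 3.755
vertex 2.426 0.054 2.698
endloop
endfacet
facet normal 0.710 0.200 -0.675
outer loop
vertex 1.737 2.786 2.784
vertex 3.06 1.366 3.755
vertex 1.103 1.474 1.728
endloop
endfacet
facet normal -0.930 0.074 -0.359
outer loop
vertex -2.725 -3.955 -2.092
vertex -2.987 -3.363 -1.291
vertex -2.432 -3.051 -2.665
endloop
endfacet
facet normal 0.254 -0.575 -0.778
outer loop
vertex -1.613 -3.117 -2.349
vertex -2.725 -3.955 -2.092
vertex -2.432 -3.051 -2.665
endloop
endfacet
facet normal -0.930 0.075 -0.359
outer loop
vertex -2.432 -3.051 -2.665
vertex -2.987 -3.363 -1.291
vertex -2.693 -2.459 -1.864
endloop
endfacet
facet normal 0.265 0.815 -0.516
outer loop
vertex -2.693 -2.459 -1.864
vertex -1.613 -3.117 -2.349
vertex -2.432 -3.051 -2.665
endloop
endfacet
facet normal -0.265 -0.815 0.516
outer loop
vertex -2.725 -3.955 -2.092
vertex -2.168 -3.429 -0.975
vertex -2.987 -3.363 -1.291
endloop
endfacet
facet normal 0.254 -0.575 -0.777
outer loop
vertex -1.907 -4.021 -1.776
vertex -2.725 -3.955 -2.092
vertex -1.613 -3.117 -2.349
endloop
endfacet
facet normal -0.265 -0.815 0.516
outer loop
vertex -1.907 -4.021 -1.776
vertex -2.168 -3.429 -0.975
vertex -2.725 -3.955 -2.092
endloop
endfacet
facet normal -0.254 0.575 0.778
outer loop
vertex -2.987 -3.363 -1.291
vertex -2.168 -3.429 -0.975
vertex -2.693 -2.459 -1.864
endloop
endfacet
facet normal 0.265 0.815 -0.516
outer loop
vertex -1.875 -2.525 -1.548
vertex -1.613 -3.117 -2.349
vertex -2.693 -2.459 -1.864
endloop
endfacet
facet normal -0.254 0.575 0.778
outer loop
vertex -2.693 -2.459 -1.864
vertex -2.168 -3.429 -0.975
vertex -1.875 -2.525 -1.548
endloop
endfacet
facet normal 0.930 -0.075 0.359
outer loop
vertex -1.875 -2.525 -1.548
vertex -1.907 -4.021 -1.776
vertex -1.613 -3.117 -2.349
endloop
endfacet
facet normal 0.931 -0.075 0.358
outer loop
vertex -2.168 -3.429 -0.975
vertex -1.907 -4.021 -1.776
vertex -1.875 -2.525 -1.548
endloop
endfacet

endsolid


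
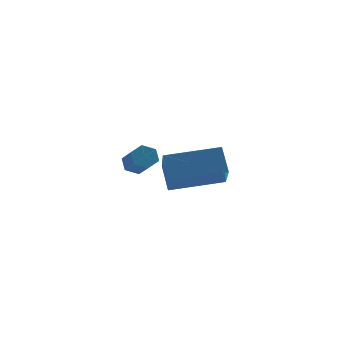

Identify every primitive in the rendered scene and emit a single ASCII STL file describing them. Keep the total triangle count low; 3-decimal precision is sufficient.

solid 
facet normal -0.983 -0.113 -0.144
outer loop
vertex 0.24 0.509 1.854
vertex 0.22 2.217 0.649
vertex 0.456 -0.158 0.905
endloop
endfacet
facet normal 0.010 -0.817 0.576
outer loop
vertex 2.54 0.083 1.211
vertex 0.24 0.509 1.854
vertex 0.456 -0.158 0.905
endloop
endfacet
facet normal -0.983 -0.113 -0.144
outer loop
vertex 0.456 -0.158 0.905
vertex 0.22 2.217 0.649
vertex 0.436 1.55 -0.3
endloop
endfacet
facet normal 0.183 -0.565 -0.804
outer loop
vertex 0.436 1.55 -0.3
vertex 2.54 0.083 1.211
vertex 0.456 -0.158 0.905
endloop
endfacet
facet normal -0.183 0.565 0.804
outer loop
vertex 0.24 0.509 1.854
vertex 2.304 2.458 0.955
vertex 0.22 2.217 0.649
endloop
endfacet
facet normal 0.010 -0.817 0.576
outer loop
vertex 2.324 0.75 2.16
vertex 0.24 0.509 1.854
vertex 2.54 0.083 1.211
endloop
endfacet
facet normal -0.183 0.565 0.804
outer loop
vertex 2.324 0.75 2.16
vertex 2.304 2.458 0.955
vertex 0.24 0.509 1.854
endloop
endfacet
facet normal -0.010 0.817 -0.576
outer loop
vertex 0.22 2.217 0.649
vertex 2.304 2.458 0.955
vertex 0.436 1.55 -0.3
endloop
endfacet
facet normal 0.183 -0.565 -0.804
outer loop
vertex 2.52 1.791 0.006
vertex 2.54 0.083 1.211
vertex 0.436 1.55 -0.3
endloop
endfacet
facet normal -0.010 0.817 -0.576
outer loop
vertex 0.436 1.55 -0.3
vertex 2.304 2.458 0.955
vertex 2.52 1.791 0.006
endloop
endfacet
facet normal 0.983 0.113 0.144
outer loop
vertex 2.52 1.791 0.006
vertex 2.324 0.75 2.16
vertex 2.54 0.083 1.211
endloop
endfacet
facet normal 0.983 0.113 0.144
outer loop
vertex 2.304 2.458 0.955
vertex 2.324 0.75 2.16
vertex 2.52 1.791 0.006
endloop
endfacet
facet normal -0.247 0.801 -0.545
outer loop
vertex -0.223 -2.083 2.364
vertex -0.693 -2.093 2.562
vertex -0.325 -1.824 2.791
endloop
endfacet
facet normal 0.948 0.316 0.035
outer loop
vertex -0.223 -2.083 2.364
vertex -0.325 -1.824 2.791
vertex 0.083 -3.077 3.04
endloop
endfacet
facet normal 0.948 0.316 0.037
outer loop
vertex 0.083 -3.077 3.04
vertex -0.325 -1.824 2.791
vertex -0.02 -2.818 3.467
endloop
endfacet
facet normal 0.247 -0.801 0.545
outer loop
vertex 0.083 -3.077 3.04
vertex -0.02 -2.818 3.467
vertex -0.387 -3.087 3.238
endloop
endfacet
facet normal -0.247 0.801 -0.545
outer loop
vertex -0.325 -1.824 2.791
vertex -0.693 -2.093 2.562
vertex -0.795 -1.834 2.989
endloop
endfacet
facet normal 0.300 0.598 0.743
outer loop
vertex -0.325 -1.824 2.791
vertex -0.795 -1.834 2.989
vertex -0.02 -2.818 3.467
endloop
endfacet
facet normal 0.300 0.598 0.743
outer loop
vertex -0.02 -2.818 3.467
vertex -0.795 -1.834 2.989
vertex -0.49 -2.828 3.665
endloop
endfacet
facet normal 0.247 -0.801 0.545
outer loop
vertex -0.02 -2.818 3.467
vertex -0.49 -2.828 3.665
vertex -0.387 -3.087 3.238
endloop
endfacet
facet normal -0.247 0.801 -0.545
outer loop
vertex -0.795 -1.834 2.989
vertex -0.693 -2.093 2.562
vertex -1.163 -2.103 2.76
endloop
endfacet
facet normal -0.647 0.283 0.708
outer loop
vertex -0.795 -1.834 2.989
vertex -1.163 -2.103 2.76
vertex -0.49 -2.828 3.665
endloop
endfacet
facet normal -0.648 0.282 0.708
outer loop
vertex -0.49 -2.828 3.665
vertex -1.163 -2.103 2.76
vertex -0.857 -3.097 3.436
endloop
endfacet
facet normal 0.247 -0.801 0.545
outer loop
vertex -0.49 -2.828 3.665
vertex -0.857 -3.097 3.436
vertex -0.387 -3.087 3.238
endloop
endfacet
facet normal -0.247 0.801 -0.545
outer loop
vertex -1.163 -2.103 2.76
vertex -0.693 -2.093 2.562
vertex -1.06 -2.362 2.333
endloop
endfacet
facet normal -0.948 -0.317 -0.037
outer loop
vertex -1.163 -2.103 2.76
vertex -1.06 -2.362 2.333
vertex -0.857 -3.097 3.436
endloop
endfacet
facet normal -0.948 -0.315 -0.035
outer loop
vertex -0.857 -3.097 3.436
vertex -1.06 -2.362 2.333
vertex -0.755 -3.356 3.009
endloop
endfacet
facet normal 0.247 -0.801 0.545
outer loop
vertex -0.857 -3.097 3.436
vertex -0.755 -3.356 3.009
vertex -0.387 -3.087 3.238
endloop
endfacet
facet normal -0.247 0.801 -0.545
outer loop
vertex -1.06 -2.362 2.333
vertex -0.693 -2.093 2.562
vertex -0.59 -2.352 2.135
endloop
endfacet
facet normal -0.300 -0.598 -0.743
outer loop
vertex -1.06 -2.362 2.333
vertex -0.59 -2.352 2.135
vertex -0.755 -3.356 3.009
endloop
endfacet
facet normal -0.300 -0.598 -0.743
outer loop
vertex -0.755 -3.356 3.009
vertex -0.59 -2.352 2.135
vertex -0.285 -3.346 2.811
endloop
endfacet
facet normal 0.247 -0.801 0.545
outer loop
vertex -0.755 -3.356 3.009
vertex -0.285 -3.346 2.811
vertex -0.387 -3.087 3.238
endloop
endfacet
facet normal -0.247 0.801 -0.545
outer loop
vertex -0.59 -2.352 2.135
vertex -0.693 -2.093 2.562
vertex -0.223 -2.083 2.364
endloop
endfacet
facet normal 0.648 -0.282 -0.707
outer loop
vertex -0.59 -2.352 2.135
vertex -0.223 -2.083 2.364
vertex -0.285 -3.346 2.811
endloop
endfacet
facet normal 0.647 -0.282 -0.708
outer loop
vertex -0.285 -3.346 2.811
vertex -0.223 -2.083 2.364
vertex 0.083 -3.077 3.04
endloop
endfacet
facet normal 0.247 -0.801 0.545
outer loop
vertex -0.285 -3.346 2.811
vertex 0.083 -3.077 3.04
vertex -0.387 -3.087 3.238
endloop
endfacet

endsolid


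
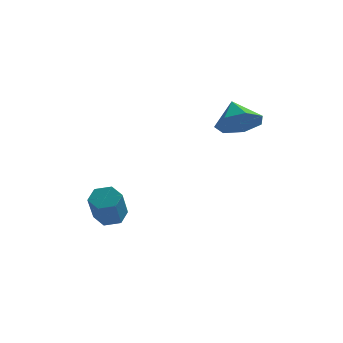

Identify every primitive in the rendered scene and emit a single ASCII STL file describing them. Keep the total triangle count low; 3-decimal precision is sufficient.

solid 
facet normal 0.001 0.590 -0.808
outer loop
vertex -1.699 -2.325 -2.026
vertex -2.309 -2.479 -2.139
vertex -2.17 -1.975 -1.771
endloop
endfacet
facet normal 0.677 0.594 0.435
outer loop
vertex -1.699 -2.325 -2.026
vertex -2.17 -1.975 -1.771
vertex -1.7 -3.187 -0.847
endloop
endfacet
facet normal 0.677 0.594 0.435
outer loop
vertex -1.7 -3.187 -0.847
vertex -2.17 -1.975 -1.771
vertex -2.171 -2.837 -0.592
endloop
endfacet
facet normal -0.002 -0.590 0.807
outer loop
vertex -1.7 -3.187 -0.847
vertex -2.171 -2.837 -0.592
vertex -2.311 -3.341 -0.961
endloop
endfacet
facet normal 0.001 0.590 -0.808
outer loop
vertex -2.17 -1.975 -1.771
vertex -2.309 -2.479 -2.139
vertex -2.78 -2.129 -1.884
endloop
endfacet
facet normal -0.299 0.770 0.563
outer loop
vertex -2.17 -1.975 -1.771
vertex -2.78 -2.129 -1.884
vertex -2.171 -2.837 -0.592
endloop
endfacet
facet normal -0.298 0.771 0.563
outer loop
vertex -2.171 -2.837 -0.592
vertex -2.78 -2.129 -1.884
vertex -2.782 -2.991 -0.705
endloop
endfacet
facet normal -0.000 -0.591 0.807
outer loop
vertex -2.171 -2.837 -0.592
vertex -2.782 -2.991 -0.705
vertex -2.311 -3.341 -0.961
endloop
endfacet
facet normal 0.002 0.590 -0.807
outer loop
vertex -2.78 -2.129 -1.884
vertex -2.309 -2.479 -2.139
vertex -2.92 -2.633 -2.253
endloop
endfacet
facet normal -0.976 0.177 0.128
outer loop
vertex -2.78 -2.129 -1.884
vertex -2.92 -2.633 -2.253
vertex -2.782 -2.991 -0.705
endloop
endfacet
facet normal -0.976 0.176 0.128
outer loop
vertex -2.782 -2.991 -0.705
vertex -2.92 -2.633 -2.253
vertex -2.921 -3.495 -1.074
endloop
endfacet
facet normal -0.000 -0.591 0.807
outer loop
vertex -2.782 -2.991 -0.705
vertex -2.921 -3.495 -1.074
vertex -2.311 -3.341 -0.961
endloop
endfacet
facet normal 0.002 0.590 -0.807
outer loop
vertex -2.92 -2.633 -2.253
vertex -2.309 -2.479 -2.139
vertex -2.449 -2.983 -2.508
endloop
endfacet
facet normal -0.677 -0.594 -0.435
outer loop
vertex -2.92 -2.633 -2.253
vertex -2.449 -2.983 -2.508
vertex -2.921 -3.495 -1.074
endloop
endfacet
facet normal -0.677 -0.594 -0.435
outer loop
vertex -2.921 -3.495 -1.074
vertex -2.449 -2.983 -2.508
vertex -2.45 -3.845 -1.329
endloop
endfacet
facet normal -0.001 -0.590 0.808
outer loop
vertex -2.921 -3.495 -1.074
vertex -2.45 -3.845 -1.329
vertex -2.311 -3.341 -0.961
endloop
endfacet
facet normal 0.000 0.591 -0.807
outer loop
vertex -2.449 -2.983 -2.508
vertex -2.309 -2.479 -2.139
vertex -1.838 -2.829 -2.395
endloop
endfacet
facet normal 0.298 -0.771 -0.563
outer loop
vertex -2.449 -2.983 -2.508
vertex -1.838 -2.829 -2.395
vertex -2.45 -3.845 -1.329
endloop
endfacet
facet normal 0.299 -0.771 -0.563
outer loop
vertex -2.45 -3.845 -1.329
vertex -1.838 -2.829 -2.395
vertex -1.84 -3.691 -1.216
endloop
endfacet
facet normal -0.001 -0.590 0.808
outer loop
vertex -2.45 -3.845 -1.329
vertex -1.84 -3.691 -1.216
vertex -2.311 -3.341 -0.961
endloop
endfacet
facet normal 0.000 0.591 -0.807
outer loop
vertex -1.838 -2.829 -2.395
vertex -2.309 -2.479 -2.139
vertex -1.699 -2.325 -2.026
endloop
endfacet
facet normal 0.976 -0.176 -0.127
outer loop
vertex -1.838 -2.829 -2.395
vertex -1.699 -2.325 -2.026
vertex -1.84 -3.691 -1.216
endloop
endfacet
facet normal 0.976 -0.177 -0.129
outer loop
vertex -1.84 -3.691 -1.216
vertex -1.699 -2.325 -2.026
vertex -1.7 -3.187 -0.847
endloop
endfacet
facet normal -0.002 -0.590 0.807
outer loop
vertex -1.84 -3.691 -1.216
vertex -1.7 -3.187 -0.847
vertex -2.311 -3.341 -0.961
endloop
endfacet
facet normal 0.341 -0.662 -0.668
outer loop
vertex 3.132 -1.689 2.874
vertex 2.298 -1.704 2.463
vertex 3.023 -1.15 2.284
endloop
endfacet
facet normal 0.574 0.655 0.492
outer loop
vertex 3.132 -1.689 2.874
vertex 3.023 -1.15 2.284
vertex 1.882 -0.896 3.277
endloop
endfacet
facet normal 0.341 -0.662 -0.667
outer loop
vertex 3.023 -1.15 2.284
vertex 2.298 -1.704 2.463
vertex 2.368 -1.028 1.828
endloop
endfacet
facet normal 0.198 0.980 -0.023
outer loop
vertex 3.023 -1.15 2.284
vertex 2.368 -1.028 1.828
vertex 1.882 -0.896 3.277
endloop
endfacet
facet normal 0.340 -0.662 -0.668
outer loop
vertex 2.368 -1.028 1.828
vertex 2.298 -1.704 2.463
vertex 1.66 -1.415 1.851
endloop
endfacet
facet normal -0.472 0.850 -0.236
outer loop
vertex 2.368 -1.028 1.828
vertex 1.66 -1.415 1.851
vertex 1.882 -0.896 3.277
endloop
endfacet
facet normal 0.341 -0.661 -0.668
outer loop
vertex 1.66 -1.415 1.851
vertex 2.298 -1.704 2.463
vertex 1.433 -2.02 2.334
endloop
endfacet
facet normal -0.932 0.361 0.014
outer loop
vertex 1.66 -1.415 1.851
vertex 1.433 -2.02 2.334
vertex 1.882 -0.896 3.277
endloop
endfacet
facet normal 0.341 -0.662 -0.667
outer loop
vertex 1.433 -2.02 2.334
vertex 2.298 -1.704 2.463
vertex 1.857 -2.387 2.915
endloop
endfacet
facet normal -0.836 -0.116 0.537
outer loop
vertex 1.433 -2.02 2.334
vertex 1.857 -2.387 2.915
vertex 1.882 -0.896 3.277
endloop
endfacet
facet normal 0.341 -0.662 -0.667
outer loop
vertex 1.857 -2.387 2.915
vertex 2.298 -1.704 2.463
vertex 2.613 -2.239 3.155
endloop
endfacet
facet normal -0.255 -0.224 0.941
outer loop
vertex 1.857 -2.387 2.915
vertex 2.613 -2.239 3.155
vertex 1.882 -0.896 3.277
endloop
endfacet
facet normal 0.341 -0.662 -0.667
outer loop
vertex 2.613 -2.239 3.155
vertex 2.298 -1.704 2.463
vertex 3.132 -1.689 2.874
endloop
endfacet
facet normal 0.372 0.119 0.920
outer loop
vertex 2.613 -2.239 3.155
vertex 3.132 -1.689 2.874
vertex 1.882 -0.896 3.277
endloop
endfacet

endsolid


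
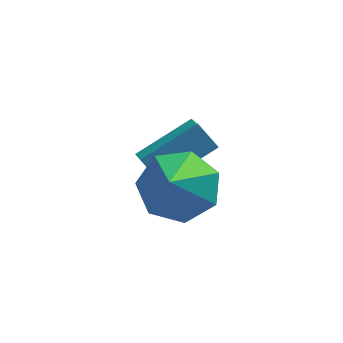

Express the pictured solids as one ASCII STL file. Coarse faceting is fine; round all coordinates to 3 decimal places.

solid 
facet normal -0.791 -0.444 -0.422
outer loop
vertex 0.381 1.872 -2.585
vertex -0.103 2.151 -1.971
vertex 0.226 2.561 -3.02
endloop
endfacet
facet normal 0.583 -0.336 -0.740
outer loop
vertex 1.523 3.289 -2.329
vertex 0.381 1.872 -2.585
vertex 0.226 2.561 -3.02
endloop
endfacet
facet normal -0.791 -0.443 -0.421
outer loop
vertex 0.226 2.561 -3.02
vertex -0.103 2.151 -1.971
vertex -0.258 2.841 -2.406
endloop
endfacet
facet normal -0.186 0.830 -0.525
outer loop
vertex -0.258 2.841 -2.406
vertex 1.523 3.289 -2.329
vertex 0.226 2.561 -3.02
endloop
endfacet
facet normal 0.187 -0.831 0.525
outer loop
vertex 0.381 1.872 -2.585
vertex 1.194 2.879 -1.28
vertex -0.103 2.151 -1.971
endloop
endfacet
facet normal 0.583 -0.336 -0.740
outer loop
vertex 1.678 2.599 -1.894
vertex 0.381 1.872 -2.585
vertex 1.523 3.289 -2.329
endloop
endfacet
facet normal 0.186 -0.830 0.525
outer loop
vertex 1.678 2.599 -1.894
vertex 1.194 2.879 -1.28
vertex 0.381 1.872 -2.585
endloop
endfacet
facet normal -0.583 0.336 0.740
outer loop
vertex -0.103 2.151 -1.971
vertex 1.194 2.879 -1.28
vertex -0.258 2.841 -2.406
endloop
endfacet
facet normal -0.186 0.831 -0.524
outer loop
vertex 1.039 3.568 -1.715
vertex 1.523 3.289 -2.329
vertex -0.258 2.841 -2.406
endloop
endfacet
facet normal -0.583 0.336 0.740
outer loop
vertex -0.258 2.841 -2.406
vertex 1.194 2.879 -1.28
vertex 1.039 3.568 -1.715
endloop
endfacet
facet normal 0.791 0.444 0.422
outer loop
vertex 1.039 3.568 -1.715
vertex 1.678 2.599 -1.894
vertex 1.523 3.289 -2.329
endloop
endfacet
facet normal 0.791 0.444 0.421
outer loop
vertex 1.194 2.879 -1.28
vertex 1.678 2.599 -1.894
vertex 1.039 3.568 -1.715
endloop
endfacet
facet normal 0.086 0.686 -0.723
outer loop
vertex 1.626 0.783 -2.316
vertex 0.778 1.187 -2.034
vertex 1.686 1.395 -1.728
endloop
endfacet
facet normal 0.880 -0.372 0.297
outer loop
vertex 1.626 0.783 -2.316
vertex 1.686 1.395 -1.728
vertex 0.602 -0.227 -0.546
endloop
endfacet
facet normal 0.086 0.686 -0.723
outer loop
vertex 1.686 1.395 -1.728
vertex 0.778 1.187 -2.034
vertex 1.062 1.85 -1.371
endloop
endfacet
facet normal 0.586 0.184 0.789
outer loop
vertex 1.686 1.395 -1.728
vertex 1.062 1.85 -1.371
vertex 0.602 -0.227 -0.546
endloop
endfacet
facet normal 0.086 0.686 -0.723
outer loop
vertex 1.062 1.85 -1.371
vertex 0.778 1.187 -2.034
vertex 0.225 1.805 -1.513
endloop
endfacet
facet normal -0.174 0.397 0.901
outer loop
vertex 1.062 1.85 -1.371
vertex 0.225 1.805 -1.513
vertex 0.602 -0.227 -0.546
endloop
endfacet
facet normal 0.086 0.686 -0.723
outer loop
vertex 0.225 1.805 -1.513
vertex 0.778 1.187 -2.034
vertex -0.196 1.295 -2.047
endloop
endfacet
facet normal -0.828 0.108 0.550
outer loop
vertex 0.225 1.805 -1.513
vertex -0.196 1.295 -2.047
vertex 0.602 -0.227 -0.546
endloop
endfacet
facet normal 0.086 0.686 -0.722
outer loop
vertex -0.196 1.295 -2.047
vertex 0.778 1.187 -2.034
vertex 0.117 0.703 -2.572
endloop
endfacet
facet normal -0.885 -0.466 -0.002
outer loop
vertex -0.196 1.295 -2.047
vertex 0.117 0.703 -2.572
vertex 0.602 -0.227 -0.546
endloop
endfacet
facet normal 0.086 0.686 -0.723
outer loop
vertex 0.117 0.703 -2.572
vertex 0.778 1.187 -2.034
vertex 0.928 0.475 -2.692
endloop
endfacet
facet normal -0.301 -0.892 -0.337
outer loop
vertex 0.117 0.703 -2.572
vertex 0.928 0.475 -2.692
vertex 0.602 -0.227 -0.546
endloop
endfacet
facet normal 0.087 0.686 -0.723
outer loop
vertex 0.928 0.475 -2.692
vertex 0.778 1.187 -2.034
vertex 1.626 0.783 -2.316
endloop
endfacet
facet normal 0.485 -0.850 -0.204
outer loop
vertex 0.928 0.475 -2.692
vertex 1.626 0.783 -2.316
vertex 0.602 -0.227 -0.546
endloop
endfacet

endsolid


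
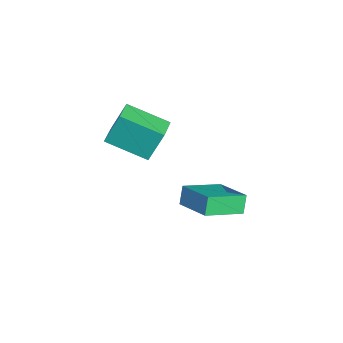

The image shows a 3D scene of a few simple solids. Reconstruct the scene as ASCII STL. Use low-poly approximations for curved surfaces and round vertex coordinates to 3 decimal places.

solid 
facet normal -0.476 0.169 0.863
outer loop
vertex -0.052 0.096 -1.105
vertex -0.817 1.806 -1.862
vertex -1.56 -0.863 -1.75
endloop
endfacet
facet normal 0.378 -0.846 0.375
outer loop
vertex -1.103 -1.026 -2.578
vertex -0.052 0.096 -1.105
vertex -1.56 -0.863 -1.75
endloop
endfacet
facet normal -0.476 0.169 0.863
outer loop
vertex -1.56 -0.863 -1.75
vertex -0.817 1.806 -1.862
vertex -2.325 0.846 -2.506
endloop
endfacet
facet normal -0.794 -0.505 -0.339
outer loop
vertex -2.325 0.846 -2.506
vertex -1.103 -1.026 -2.578
vertex -1.56 -0.863 -1.75
endloop
endfacet
facet normal 0.794 0.505 0.339
outer loop
vertex -0.052 0.096 -1.105
vertex -0.36 1.643 -2.69
vertex -0.817 1.806 -1.862
endloop
endfacet
facet normal 0.379 -0.846 0.374
outer loop
vertex 0.405 -0.066 -1.934
vertex -0.052 0.096 -1.105
vertex -1.103 -1.026 -2.578
endloop
endfacet
facet normal 0.794 0.505 0.339
outer loop
vertex 0.405 -0.066 -1.934
vertex -0.36 1.643 -2.69
vertex -0.052 0.096 -1.105
endloop
endfacet
facet normal -0.378 0.846 -0.375
outer loop
vertex -0.817 1.806 -1.862
vertex -0.36 1.643 -2.69
vertex -2.325 0.846 -2.506
endloop
endfacet
facet normal -0.794 -0.505 -0.339
outer loop
vertex -1.868 0.684 -3.335
vertex -1.103 -1.026 -2.578
vertex -2.325 0.846 -2.506
endloop
endfacet
facet normal -0.378 0.847 -0.374
outer loop
vertex -2.325 0.846 -2.506
vertex -0.36 1.643 -2.69
vertex -1.868 0.684 -3.335
endloop
endfacet
facet normal 0.476 -0.169 -0.863
outer loop
vertex -1.868 0.684 -3.335
vertex 0.405 -0.066 -1.934
vertex -1.103 -1.026 -2.578
endloop
endfacet
facet normal 0.476 -0.169 -0.863
outer loop
vertex -0.36 1.643 -2.69
vertex 0.405 -0.066 -1.934
vertex -1.868 0.684 -3.335
endloop
endfacet
facet normal -0.943 0.263 -0.204
outer loop
vertex -2.196 -3.168 3.452
vertex -1.534 -1.38 2.697
vertex -2.064 -3.845 1.965
endloop
endfacet
facet normal -0.323 -0.872 0.368
outer loop
vertex -0.866 -4.18 2.223
vertex -2.196 -3.168 3.452
vertex -2.064 -3.845 1.965
endloop
endfacet
facet normal -0.943 0.263 -0.204
outer loop
vertex -2.064 -3.845 1.965
vertex -1.534 -1.38 2.697
vertex -1.402 -2.058 1.209
endloop
endfacet
facet normal 0.080 -0.413 -0.907
outer loop
vertex -1.402 -2.058 1.209
vertex -0.866 -4.18 2.223
vertex -2.064 -3.845 1.965
endloop
endfacet
facet normal -0.080 0.413 0.907
outer loop
vertex -2.196 -3.168 3.452
vertex -0.336 -1.715 2.955
vertex -1.534 -1.38 2.697
endloop
endfacet
facet normal -0.323 -0.872 0.369
outer loop
vertex -0.998 -3.502 3.711
vertex -2.196 -3.168 3.452
vertex -0.866 -4.18 2.223
endloop
endfacet
facet normal -0.081 0.414 0.907
outer loop
vertex -0.998 -3.502 3.711
vertex -0.336 -1.715 2.955
vertex -2.196 -3.168 3.452
endloop
endfacet
facet normal 0.323 0.872 -0.369
outer loop
vertex -1.534 -1.38 2.697
vertex -0.336 -1.715 2.955
vertex -1.402 -2.058 1.209
endloop
endfacet
facet normal 0.081 -0.413 -0.907
outer loop
vertex -0.204 -2.392 1.468
vertex -0.866 -4.18 2.223
vertex -1.402 -2.058 1.209
endloop
endfacet
facet normal 0.323 0.872 -0.368
outer loop
vertex -1.402 -2.058 1.209
vertex -0.336 -1.715 2.955
vertex -0.204 -2.392 1.468
endloop
endfacet
facet normal 0.943 -0.263 0.204
outer loop
vertex -0.204 -2.392 1.468
vertex -0.998 -3.502 3.711
vertex -0.866 -4.18 2.223
endloop
endfacet
facet normal 0.943 -0.263 0.204
outer loop
vertex -0.336 -1.715 2.955
vertex -0.998 -3.502 3.711
vertex -0.204 -2.392 1.468
endloop
endfacet

endsolid


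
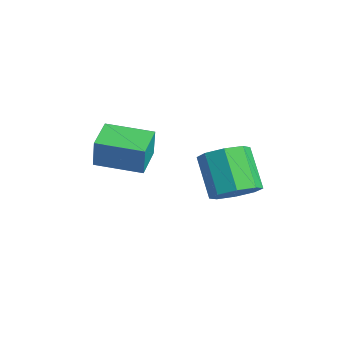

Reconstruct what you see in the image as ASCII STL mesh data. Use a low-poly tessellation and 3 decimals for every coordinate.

solid 
facet normal -0.783 0.600 0.167
outer loop
vertex 0.324 -1.424 -0.49
vertex 1.136 -0.329 -0.617
vertex 0.146 -1.399 -1.413
endloop
endfacet
facet normal -0.593 -0.800 0.093
outer loop
vertex 0.944 -2.011 -1.583
vertex 0.324 -1.424 -0.49
vertex 0.146 -1.399 -1.413
endloop
endfacet
facet normal -0.783 0.600 0.167
outer loop
vertex 0.146 -1.399 -1.413
vertex 1.136 -0.329 -0.617
vertex 0.958 -0.304 -1.539
endloop
endfacet
facet normal -0.189 0.027 -0.982
outer loop
vertex 0.958 -0.304 -1.539
vertex 0.944 -2.011 -1.583
vertex 0.146 -1.399 -1.413
endloop
endfacet
facet normal 0.189 -0.026 0.982
outer loop
vertex 0.324 -1.424 -0.49
vertex 1.934 -0.941 -0.787
vertex 1.136 -0.329 -0.617
endloop
endfacet
facet normal -0.593 -0.800 0.093
outer loop
vertex 1.122 -2.036 -0.661
vertex 0.324 -1.424 -0.49
vertex 0.944 -2.011 -1.583
endloop
endfacet
facet normal 0.189 -0.027 0.982
outer loop
vertex 1.122 -2.036 -0.661
vertex 1.934 -0.941 -0.787
vertex 0.324 -1.424 -0.49
endloop
endfacet
facet normal 0.593 0.800 -0.093
outer loop
vertex 1.136 -0.329 -0.617
vertex 1.934 -0.941 -0.787
vertex 0.958 -0.304 -1.539
endloop
endfacet
facet normal -0.190 0.027 -0.981
outer loop
vertex 1.756 -0.916 -1.71
vertex 0.944 -2.011 -1.583
vertex 0.958 -0.304 -1.539
endloop
endfacet
facet normal 0.593 0.800 -0.093
outer loop
vertex 0.958 -0.304 -1.539
vertex 1.934 -0.941 -0.787
vertex 1.756 -0.916 -1.71
endloop
endfacet
facet normal 0.783 -0.600 -0.167
outer loop
vertex 1.756 -0.916 -1.71
vertex 1.122 -2.036 -0.661
vertex 0.944 -2.011 -1.583
endloop
endfacet
facet normal 0.783 -0.600 -0.167
outer loop
vertex 1.934 -0.941 -0.787
vertex 1.122 -2.036 -0.661
vertex 1.756 -0.916 -1.71
endloop
endfacet
facet normal 0.679 -0.040 -0.733
outer loop
vertex 2.508 1.424 -2.508
vertex 1.995 1.642 -2.995
vertex 2.485 1.988 -2.56
endloop
endfacet
facet normal 0.733 0.092 0.673
outer loop
vertex 2.508 1.424 -2.508
vertex 2.485 1.988 -2.56
vertex 1.538 1.479 -1.459
endloop
endfacet
facet normal 0.733 0.093 0.674
outer loop
vertex 1.538 1.479 -1.459
vertex 2.485 1.988 -2.56
vertex 1.514 2.043 -1.511
endloop
endfacet
facet normal -0.678 0.039 0.734
outer loop
vertex 1.538 1.479 -1.459
vertex 1.514 2.043 -1.511
vertex 1.025 1.698 -1.945
endloop
endfacet
facet normal 0.678 -0.038 -0.734
outer loop
vertex 2.485 1.988 -2.56
vertex 1.995 1.642 -2.995
vertex 2.174 2.349 -2.866
endloop
endfacet
facet normal 0.488 0.770 0.412
outer loop
vertex 2.485 1.988 -2.56
vertex 2.174 2.349 -2.866
vertex 1.514 2.043 -1.511
endloop
endfacet
facet normal 0.489 0.769 0.412
outer loop
vertex 1.514 2.043 -1.511
vertex 2.174 2.349 -2.866
vertex 1.204 2.404 -1.817
endloop
endfacet
facet normal -0.679 0.039 0.734
outer loop
vertex 1.514 2.043 -1.511
vertex 1.204 2.404 -1.817
vertex 1.025 1.698 -1.945
endloop
endfacet
facet normal 0.679 -0.038 -0.733
outer loop
vertex 2.174 2.349 -2.866
vertex 1.995 1.642 -2.995
vertex 1.759 2.296 -3.248
endloop
endfacet
facet normal -0.043 0.995 -0.092
outer loop
vertex 2.174 2.349 -2.866
vertex 1.759 2.296 -3.248
vertex 1.204 2.404 -1.817
endloop
endfacet
facet normal -0.041 0.995 -0.091
outer loop
vertex 1.204 2.404 -1.817
vertex 1.759 2.296 -3.248
vertex 0.788 2.352 -2.199
endloop
endfacet
facet normal -0.678 0.039 0.734
outer loop
vertex 1.204 2.404 -1.817
vertex 0.788 2.352 -2.199
vertex 1.025 1.698 -1.945
endloop
endfacet
facet normal 0.678 -0.039 -0.734
outer loop
vertex 1.759 2.296 -3.248
vertex 1.995 1.642 -2.995
vertex 1.482 1.861 -3.481
endloop
endfacet
facet normal -0.548 0.638 -0.541
outer loop
vertex 1.759 2.296 -3.248
vertex 1.482 1.861 -3.481
vertex 0.788 2.352 -2.199
endloop
endfacet
facet normal -0.549 0.637 -0.541
outer loop
vertex 0.788 2.352 -2.199
vertex 1.482 1.861 -3.481
vertex 0.512 1.916 -2.432
endloop
endfacet
facet normal -0.679 0.038 0.733
outer loop
vertex 0.788 2.352 -2.199
vertex 0.512 1.916 -2.432
vertex 1.025 1.698 -1.945
endloop
endfacet
facet normal 0.678 -0.039 -0.734
outer loop
vertex 1.482 1.861 -3.481
vertex 1.995 1.642 -2.995
vertex 1.506 1.297 -3.429
endloop
endfacet
facet normal -0.733 -0.093 -0.673
outer loop
vertex 1.482 1.861 -3.481
vertex 1.506 1.297 -3.429
vertex 0.512 1.916 -2.432
endloop
endfacet
facet normal -0.733 -0.092 -0.674
outer loop
vertex 0.512 1.916 -2.432
vertex 1.506 1.297 -3.429
vertex 0.535 1.352 -2.38
endloop
endfacet
facet normal -0.679 0.040 0.733
outer loop
vertex 0.512 1.916 -2.432
vertex 0.535 1.352 -2.38
vertex 1.025 1.698 -1.945
endloop
endfacet
facet normal 0.679 -0.039 -0.734
outer loop
vertex 1.506 1.297 -3.429
vertex 1.995 1.642 -2.995
vertex 1.816 0.936 -3.123
endloop
endfacet
facet normal -0.489 -0.769 -0.412
outer loop
vertex 1.506 1.297 -3.429
vertex 1.816 0.936 -3.123
vertex 0.535 1.352 -2.38
endloop
endfacet
facet normal -0.488 -0.770 -0.411
outer loop
vertex 0.535 1.352 -2.38
vertex 1.816 0.936 -3.123
vertex 0.846 0.991 -2.074
endloop
endfacet
facet normal -0.678 0.038 0.734
outer loop
vertex 0.535 1.352 -2.38
vertex 0.846 0.991 -2.074
vertex 1.025 1.698 -1.945
endloop
endfacet
facet normal 0.678 -0.039 -0.734
outer loop
vertex 1.816 0.936 -3.123
vertex 1.995 1.642 -2.995
vertex 2.232 0.988 -2.741
endloop
endfacet
facet normal 0.041 -0.995 0.090
outer loop
vertex 1.816 0.936 -3.123
vertex 2.232 0.988 -2.741
vertex 0.846 0.991 -2.074
endloop
endfacet
facet normal 0.042 -0.995 0.092
outer loop
vertex 0.846 0.991 -2.074
vertex 2.232 0.988 -2.741
vertex 1.261 1.044 -1.692
endloop
endfacet
facet normal -0.679 0.038 0.733
outer loop
vertex 0.846 0.991 -2.074
vertex 1.261 1.044 -1.692
vertex 1.025 1.698 -1.945
endloop
endfacet
facet normal 0.679 -0.038 -0.733
outer loop
vertex 2.232 0.988 -2.741
vertex 1.995 1.642 -2.995
vertex 2.508 1.424 -2.508
endloop
endfacet
facet normal 0.549 -0.637 0.542
outer loop
vertex 2.232 0.988 -2.741
vertex 2.508 1.424 -2.508
vertex 1.261 1.044 -1.692
endloop
endfacet
facet normal 0.548 -0.638 0.540
outer loop
vertex 1.261 1.044 -1.692
vertex 2.508 1.424 -2.508
vertex 1.538 1.479 -1.459
endloop
endfacet
facet normal -0.678 0.039 0.734
outer loop
vertex 1.261 1.044 -1.692
vertex 1.538 1.479 -1.459
vertex 1.025 1.698 -1.945
endloop
endfacet

endsolid


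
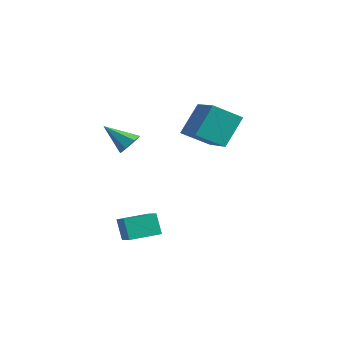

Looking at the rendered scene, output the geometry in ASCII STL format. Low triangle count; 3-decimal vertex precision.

solid 
facet normal -0.936 0.260 -0.239
outer loop
vertex -1.501 2.621 4.007
vertex -0.926 3.917 3.163
vertex -1.395 1.525 2.398
endloop
endfacet
facet normal -0.348 -0.785 0.512
outer loop
vertex 0.486 1.003 2.877
vertex -1.501 2.621 4.007
vertex -1.395 1.525 2.398
endloop
endfacet
facet normal -0.936 0.260 -0.238
outer loop
vertex -1.395 1.525 2.398
vertex -0.926 3.917 3.163
vertex -0.82 2.821 1.553
endloop
endfacet
facet normal 0.054 -0.562 -0.825
outer loop
vertex -0.82 2.821 1.553
vertex 0.486 1.003 2.877
vertex -1.395 1.525 2.398
endloop
endfacet
facet normal -0.054 0.562 0.826
outer loop
vertex -1.501 2.621 4.007
vertex 0.955 3.395 3.642
vertex -0.926 3.917 3.163
endloop
endfacet
facet normal -0.349 -0.785 0.512
outer loop
vertex 0.38 2.099 4.487
vertex -1.501 2.621 4.007
vertex 0.486 1.003 2.877
endloop
endfacet
facet normal -0.055 0.562 0.825
outer loop
vertex 0.38 2.099 4.487
vertex 0.955 3.395 3.642
vertex -1.501 2.621 4.007
endloop
endfacet
facet normal 0.348 0.785 -0.512
outer loop
vertex -0.926 3.917 3.163
vertex 0.955 3.395 3.642
vertex -0.82 2.821 1.553
endloop
endfacet
facet normal 0.055 -0.562 -0.825
outer loop
vertex 1.061 2.299 2.033
vertex 0.486 1.003 2.877
vertex -0.82 2.821 1.553
endloop
endfacet
facet normal 0.349 0.785 -0.512
outer loop
vertex -0.82 2.821 1.553
vertex 0.955 3.395 3.642
vertex 1.061 2.299 2.033
endloop
endfacet
facet normal 0.936 -0.260 0.238
outer loop
vertex 1.061 2.299 2.033
vertex 0.38 2.099 4.487
vertex 0.486 1.003 2.877
endloop
endfacet
facet normal 0.936 -0.260 0.239
outer loop
vertex 0.955 3.395 3.642
vertex 0.38 2.099 4.487
vertex 1.061 2.299 2.033
endloop
endfacet
facet normal 0.620 0.470 -0.628
outer loop
vertex -0.462 -2.212 2.429
vertex -0.882 -1.664 2.425
vertex -0.353 -1.797 2.847
endloop
endfacet
facet normal 0.494 -0.678 0.544
outer loop
vertex -0.462 -2.212 2.429
vertex -0.353 -1.797 2.847
vertex -1.898 -2.436 3.455
endloop
endfacet
facet normal 0.620 0.470 -0.629
outer loop
vertex -0.353 -1.797 2.847
vertex -0.882 -1.664 2.425
vertex -0.642 -1.282 2.947
endloop
endfacet
facet normal 0.359 0.020 0.933
outer loop
vertex -0.353 -1.797 2.847
vertex -0.642 -1.282 2.947
vertex -1.898 -2.436 3.455
endloop
endfacet
facet normal 0.619 0.470 -0.629
outer loop
vertex -0.642 -1.282 2.947
vertex -0.882 -1.664 2.425
vertex -1.112 -1.056 2.653
endloop
endfacet
facet normal -0.214 0.579 0.787
outer loop
vertex -0.642 -1.282 2.947
vertex -1.112 -1.056 2.653
vertex -1.898 -2.436 3.455
endloop
endfacet
facet normal 0.620 0.470 -0.628
outer loop
vertex -1.112 -1.056 2.653
vertex -0.882 -1.664 2.425
vertex -1.409 -1.287 2.187
endloop
endfacet
facet normal -0.788 0.575 0.217
outer loop
vertex -1.112 -1.056 2.653
vertex -1.409 -1.287 2.187
vertex -1.898 -2.436 3.455
endloop
endfacet
facet normal 0.620 0.470 -0.629
outer loop
vertex -1.409 -1.287 2.187
vertex -0.882 -1.664 2.425
vertex -1.309 -1.803 1.9
endloop
endfacet
facet normal -0.937 0.013 -0.350
outer loop
vertex -1.409 -1.287 2.187
vertex -1.309 -1.803 1.9
vertex -1.898 -2.436 3.455
endloop
endfacet
facet normal 0.620 0.470 -0.628
outer loop
vertex -1.309 -1.803 1.9
vertex -0.882 -1.664 2.425
vertex -0.887 -2.215 2.008
endloop
endfacet
facet normal -0.544 -0.685 -0.485
outer loop
vertex -1.309 -1.803 1.9
vertex -0.887 -2.215 2.008
vertex -1.898 -2.436 3.455
endloop
endfacet
facet normal 0.619 0.470 -0.629
outer loop
vertex -0.887 -2.215 2.008
vertex -0.882 -1.664 2.425
vertex -0.462 -2.212 2.429
endloop
endfacet
facet normal 0.093 -0.992 -0.087
outer loop
vertex -0.887 -2.215 2.008
vertex -0.462 -2.212 2.429
vertex -1.898 -2.436 3.455
endloop
endfacet
facet normal -0.898 0.252 -0.362
outer loop
vertex 0.615 -3.461 -1.404
vertex 0.981 -1.971 -1.276
vertex 1.06 -3.475 -2.518
endloop
endfacet
facet normal -0.238 -0.968 -0.083
outer loop
vertex 2.039 -3.749 -2.124
vertex 0.615 -3.461 -1.404
vertex 1.06 -3.475 -2.518
endloop
endfacet
facet normal -0.898 0.252 -0.362
outer loop
vertex 1.06 -3.475 -2.518
vertex 0.981 -1.971 -1.276
vertex 1.426 -1.985 -2.39
endloop
endfacet
facet normal 0.371 -0.011 -0.929
outer loop
vertex 1.426 -1.985 -2.39
vertex 2.039 -3.749 -2.124
vertex 1.06 -3.475 -2.518
endloop
endfacet
facet normal -0.371 0.011 0.929
outer loop
vertex 0.615 -3.461 -1.404
vertex 1.96 -2.245 -0.882
vertex 0.981 -1.971 -1.276
endloop
endfacet
facet normal -0.238 -0.968 -0.083
outer loop
vertex 1.594 -3.735 -1.01
vertex 0.615 -3.461 -1.404
vertex 2.039 -3.749 -2.124
endloop
endfacet
facet normal -0.371 0.011 0.929
outer loop
vertex 1.594 -3.735 -1.01
vertex 1.96 -2.245 -0.882
vertex 0.615 -3.461 -1.404
endloop
endfacet
facet normal 0.238 0.968 0.083
outer loop
vertex 0.981 -1.971 -1.276
vertex 1.96 -2.245 -0.882
vertex 1.426 -1.985 -2.39
endloop
endfacet
facet normal 0.371 -0.011 -0.929
outer loop
vertex 2.405 -2.259 -1.996
vertex 2.039 -3.749 -2.124
vertex 1.426 -1.985 -2.39
endloop
endfacet
facet normal 0.238 0.968 0.083
outer loop
vertex 1.426 -1.985 -2.39
vertex 1.96 -2.245 -0.882
vertex 2.405 -2.259 -1.996
endloop
endfacet
facet normal 0.898 -0.252 0.362
outer loop
vertex 2.405 -2.259 -1.996
vertex 1.594 -3.735 -1.01
vertex 2.039 -3.749 -2.124
endloop
endfacet
facet normal 0.898 -0.252 0.362
outer loop
vertex 1.96 -2.245 -0.882
vertex 1.594 -3.735 -1.01
vertex 2.405 -2.259 -1.996
endloop
endfacet

endsolid


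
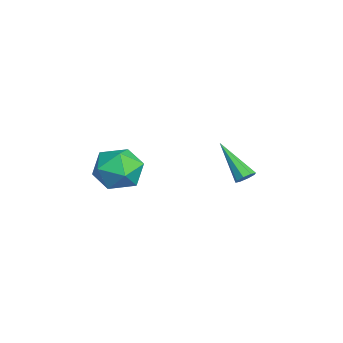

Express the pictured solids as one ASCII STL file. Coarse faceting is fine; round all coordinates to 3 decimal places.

solid 
facet normal 0.577 0.462 -0.673
outer loop
vertex 0.87 2.36 -4.13
vertex 0.455 2.498 -4.391
vertex 0.729 2.705 -4.014
endloop
endfacet
facet normal 0.596 -0.027 0.803
outer loop
vertex 0.87 2.36 -4.13
vertex 0.729 2.705 -4.014
vertex -0.815 1.482 -2.909
endloop
endfacet
facet normal 0.577 0.462 -0.673
outer loop
vertex 0.729 2.705 -4.014
vertex 0.455 2.498 -4.391
vertex 0.427 2.929 -4.119
endloop
endfacet
facet normal 0.136 0.564 0.814
outer loop
vertex 0.729 2.705 -4.014
vertex 0.427 2.929 -4.119
vertex -0.815 1.482 -2.909
endloop
endfacet
facet normal 0.577 0.462 -0.673
outer loop
vertex 0.427 2.929 -4.119
vertex 0.455 2.498 -4.391
vertex 0.141 2.9 -4.384
endloop
endfacet
facet normal -0.476 0.768 0.430
outer loop
vertex 0.427 2.929 -4.119
vertex 0.141 2.9 -4.384
vertex -0.815 1.482 -2.909
endloop
endfacet
facet normal 0.576 0.462 -0.674
outer loop
vertex 0.141 2.9 -4.384
vertex 0.455 2.498 -4.391
vertex 0.039 2.636 -4.652
endloop
endfacet
facet normal -0.877 0.464 -0.123
outer loop
vertex 0.141 2.9 -4.384
vertex 0.039 2.636 -4.652
vertex -0.815 1.482 -2.909
endloop
endfacet
facet normal 0.576 0.462 -0.674
outer loop
vertex 0.039 2.636 -4.652
vertex 0.455 2.498 -4.391
vertex 0.18 2.291 -4.768
endloop
endfacet
facet normal -0.837 -0.167 -0.521
outer loop
vertex 0.039 2.636 -4.652
vertex 0.18 2.291 -4.768
vertex -0.815 1.482 -2.909
endloop
endfacet
facet normal 0.577 0.462 -0.674
outer loop
vertex 0.18 2.291 -4.768
vertex 0.455 2.498 -4.391
vertex 0.482 2.067 -4.663
endloop
endfacet
facet normal -0.377 -0.758 -0.532
outer loop
vertex 0.18 2.291 -4.768
vertex 0.482 2.067 -4.663
vertex -0.815 1.482 -2.909
endloop
endfacet
facet normal 0.577 0.461 -0.674
outer loop
vertex 0.482 2.067 -4.663
vertex 0.455 2.498 -4.391
vertex 0.768 2.096 -4.398
endloop
endfacet
facet normal 0.234 -0.961 -0.147
outer loop
vertex 0.482 2.067 -4.663
vertex 0.768 2.096 -4.398
vertex -0.815 1.482 -2.909
endloop
endfacet
facet normal 0.577 0.461 -0.674
outer loop
vertex 0.768 2.096 -4.398
vertex 0.455 2.498 -4.391
vertex 0.87 2.36 -4.13
endloop
endfacet
facet normal 0.636 -0.657 0.405
outer loop
vertex 0.768 2.096 -4.398
vertex 0.87 2.36 -4.13
vertex -0.815 1.482 -2.909
endloop
endfacet
facet normal 0.004 0.963 -0.269
outer loop
vertex 4.068 -2.243 -2.728
vertex 2.934 -2.142 -2.385
vertex 3.811 -1.93 -1.611
endloop
endfacet
facet normal 0.654 0.754 -0.061
outer loop
vertex 4.068 -2.243 -2.728
vertex 3.811 -1.93 -1.611
vertex 4.685 -2.706 -1.824
endloop
endfacet
facet normal 0.854 0.209 -0.476
outer loop
vertex 4.068 -2.243 -2.728
vertex 4.685 -2.706 -1.824
vertex 4.349 -3.397 -2.73
endloop
endfacet
facet normal 0.328 0.082 -0.941
outer loop
vertex 4.068 -2.243 -2.728
vertex 4.349 -3.397 -2.73
vertex 3.267 -3.049 -3.077
endloop
endfacet
facet normal -0.197 0.548 -0.813
outer loop
vertex 4.068 -2.243 -2.728
vertex 3.267 -3.049 -3.077
vertex 2.934 -2.142 -2.385
endloop
endfacet
facet normal 0.604 0.513 0.610
outer loop
vertex 4.685 -2.706 -1.824
vertex 3.811 -1.93 -1.611
vertex 3.933 -2.891 -0.923
endloop
endfacet
facet normal -0.447 0.852 0.273
outer loop
vertex 3.811 -1.93 -1.611
vertex 2.934 -2.142 -2.385
vertex 2.851 -2.543 -1.27
endloop
endfacet
facet normal -0.773 0.180 -0.608
outer loop
vertex 2.934 -2.142 -2.385
vertex 3.267 -3.049 -3.077
vertex 2.515 -3.234 -2.176
endloop
endfacet
facet normal 0.077 -0.574 -0.815
outer loop
vertex 3.267 -3.049 -3.077
vertex 4.349 -3.397 -2.73
vertex 3.389 -4.01 -2.389
endloop
endfacet
facet normal 0.928 -0.368 -0.063
outer loop
vertex 4.349 -3.397 -2.73
vertex 4.685 -2.706 -1.824
vertex 4.266 -3.798 -1.615
endloop
endfacet
facet normal -0.328 -0.082 0.941
outer loop
vertex 3.132 -3.697 -1.272
vertex 3.933 -2.891 -0.923
vertex 2.851 -2.543 -1.27
endloop
endfacet
facet normal -0.854 -0.209 0.476
outer loop
vertex 3.132 -3.697 -1.272
vertex 2.851 -2.543 -1.27
vertex 2.515 -3.234 -2.176
endloop
endfacet
facet normal -0.654 -0.754 0.061
outer loop
vertex 3.132 -3.697 -1.272
vertex 2.515 -3.234 -2.176
vertex 3.389 -4.01 -2.389
endloop
endfacet
facet normal -0.004 -0.963 0.269
outer loop
vertex 3.132 -3.697 -1.272
vertex 3.389 -4.01 -2.389
vertex 4.266 -3.798 -1.615
endloop
endfacet
facet normal 0.197 -0.548 0.813
outer loop
vertex 3.132 -3.697 -1.272
vertex 4.266 -3.798 -1.615
vertex 3.933 -2.891 -0.923
endloop
endfacet
facet normal -0.077 0.574 0.815
outer loop
vertex 2.851 -2.543 -1.27
vertex 3.933 -2.891 -0.923
vertex 3.811 -1.93 -1.611
endloop
endfacet
facet normal -0.928 0.368 0.063
outer loop
vertex 2.515 -3.234 -2.176
vertex 2.851 -2.543 -1.27
vertex 2.934 -2.142 -2.385
endloop
endfacet
facet normal -0.604 -0.513 -0.610
outer loop
vertex 3.389 -4.01 -2.389
vertex 2.515 -3.234 -2.176
vertex 3.267 -3.049 -3.077
endloop
endfacet
facet normal 0.447 -0.852 -0.273
outer loop
vertex 4.266 -3.798 -1.615
vertex 3.389 -4.01 -2.389
vertex 4.349 -3.397 -2.73
endloop
endfacet
facet normal 0.773 -0.180 0.608
outer loop
vertex 3.933 -2.891 -0.923
vertex 4.266 -3.798 -1.615
vertex 4.685 -2.706 -1.824
endloop
endfacet

endsolid
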